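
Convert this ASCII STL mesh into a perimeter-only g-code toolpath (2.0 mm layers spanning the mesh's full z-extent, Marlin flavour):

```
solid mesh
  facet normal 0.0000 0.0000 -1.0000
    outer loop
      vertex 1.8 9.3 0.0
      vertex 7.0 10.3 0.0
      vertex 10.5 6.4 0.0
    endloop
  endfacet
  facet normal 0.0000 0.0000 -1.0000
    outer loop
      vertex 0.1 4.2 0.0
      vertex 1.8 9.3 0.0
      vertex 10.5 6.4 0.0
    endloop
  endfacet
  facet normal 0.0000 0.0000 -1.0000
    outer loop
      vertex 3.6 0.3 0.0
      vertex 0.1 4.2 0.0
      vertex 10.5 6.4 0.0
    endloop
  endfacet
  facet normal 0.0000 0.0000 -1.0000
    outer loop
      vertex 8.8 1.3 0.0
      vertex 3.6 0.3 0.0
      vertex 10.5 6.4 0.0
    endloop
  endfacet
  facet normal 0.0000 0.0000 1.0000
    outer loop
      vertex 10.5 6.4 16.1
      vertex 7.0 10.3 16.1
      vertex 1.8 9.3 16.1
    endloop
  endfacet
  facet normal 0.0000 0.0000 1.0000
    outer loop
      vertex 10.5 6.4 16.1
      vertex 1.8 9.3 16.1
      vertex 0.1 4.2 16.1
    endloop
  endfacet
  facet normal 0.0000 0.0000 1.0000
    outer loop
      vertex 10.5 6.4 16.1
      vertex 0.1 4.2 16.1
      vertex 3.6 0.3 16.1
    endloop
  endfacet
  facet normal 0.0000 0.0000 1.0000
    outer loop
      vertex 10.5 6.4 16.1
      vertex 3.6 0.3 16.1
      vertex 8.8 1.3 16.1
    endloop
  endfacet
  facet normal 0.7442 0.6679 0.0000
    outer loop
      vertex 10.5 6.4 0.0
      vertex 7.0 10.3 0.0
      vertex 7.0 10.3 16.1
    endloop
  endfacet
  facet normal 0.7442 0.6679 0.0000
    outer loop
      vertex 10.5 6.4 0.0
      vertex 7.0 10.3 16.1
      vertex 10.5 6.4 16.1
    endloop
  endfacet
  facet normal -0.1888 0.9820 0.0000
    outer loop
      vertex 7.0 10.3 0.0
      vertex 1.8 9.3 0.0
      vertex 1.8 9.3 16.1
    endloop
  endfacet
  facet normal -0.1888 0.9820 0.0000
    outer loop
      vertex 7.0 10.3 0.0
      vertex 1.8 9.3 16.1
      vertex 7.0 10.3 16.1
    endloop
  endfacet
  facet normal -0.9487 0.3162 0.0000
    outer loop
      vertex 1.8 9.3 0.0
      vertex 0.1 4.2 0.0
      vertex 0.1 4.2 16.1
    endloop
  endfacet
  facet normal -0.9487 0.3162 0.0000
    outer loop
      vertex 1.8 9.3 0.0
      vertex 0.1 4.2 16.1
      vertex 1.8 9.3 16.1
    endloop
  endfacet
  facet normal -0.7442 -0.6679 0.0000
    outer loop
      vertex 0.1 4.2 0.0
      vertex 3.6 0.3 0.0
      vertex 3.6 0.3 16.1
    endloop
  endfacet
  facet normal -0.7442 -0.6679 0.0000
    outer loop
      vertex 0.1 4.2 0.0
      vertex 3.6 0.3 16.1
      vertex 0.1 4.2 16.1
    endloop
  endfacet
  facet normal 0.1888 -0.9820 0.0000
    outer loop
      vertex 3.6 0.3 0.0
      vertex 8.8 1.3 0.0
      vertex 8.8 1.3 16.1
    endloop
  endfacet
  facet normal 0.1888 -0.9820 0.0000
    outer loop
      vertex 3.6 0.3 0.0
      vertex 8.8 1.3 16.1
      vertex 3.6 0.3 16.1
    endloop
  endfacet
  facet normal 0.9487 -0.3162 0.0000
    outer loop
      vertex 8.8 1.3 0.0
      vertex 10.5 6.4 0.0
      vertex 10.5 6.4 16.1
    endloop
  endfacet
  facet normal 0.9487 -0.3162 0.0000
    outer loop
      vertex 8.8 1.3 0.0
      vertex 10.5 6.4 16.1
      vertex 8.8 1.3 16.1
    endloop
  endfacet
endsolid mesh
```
; perimeter-only toolpath
G21 ; units = mm
G90 ; absolute positioning
G28 ; home
; layer 1
G0 Z2.0
G0 X10.5 Y6.4
G1 X7.0 Y10.3
G1 X1.8 Y9.3
G1 X0.1 Y4.2
G1 X3.6 Y0.3
G1 X8.8 Y1.3
G1 X10.5 Y6.4
; layer 2
G0 Z4.0
G0 X10.5 Y6.4
G1 X7.0 Y10.3
G1 X1.8 Y9.3
G1 X0.1 Y4.2
G1 X3.6 Y0.3
G1 X8.8 Y1.3
G1 X10.5 Y6.4
; layer 3
G0 Z6.0
G0 X10.5 Y6.4
G1 X7.0 Y10.3
G1 X1.8 Y9.3
G1 X0.1 Y4.2
G1 X3.6 Y0.3
G1 X8.8 Y1.3
G1 X10.5 Y6.4
; layer 4
G0 Z8.1
G0 X10.5 Y6.4
G1 X7.0 Y10.3
G1 X1.8 Y9.3
G1 X0.1 Y4.2
G1 X3.6 Y0.3
G1 X8.8 Y1.3
G1 X10.5 Y6.4
; layer 5
G0 Z10.1
G0 X10.5 Y6.4
G1 X7.0 Y10.3
G1 X1.8 Y9.3
G1 X0.1 Y4.2
G1 X3.6 Y0.3
G1 X8.8 Y1.3
G1 X10.5 Y6.4
; layer 6
G0 Z12.1
G0 X10.5 Y6.4
G1 X7.0 Y10.3
G1 X1.8 Y9.3
G1 X0.1 Y4.2
G1 X3.6 Y0.3
G1 X8.8 Y1.3
G1 X10.5 Y6.4
; layer 7
G0 Z14.1
G0 X10.5 Y6.4
G1 X7.0 Y10.3
G1 X1.8 Y9.3
G1 X0.1 Y4.2
G1 X3.6 Y0.3
G1 X8.8 Y1.3
G1 X10.5 Y6.4
; layer 8
G0 Z16.1
G0 X10.5 Y6.4
G1 X7.0 Y10.3
G1 X1.8 Y9.3
G1 X0.1 Y4.2
G1 X3.6 Y0.3
G1 X8.8 Y1.3
G1 X10.5 Y6.4
M2 ; end

The solid is a regular 6-sided prism (a cylinder approximated with 6 flat sides), circumscribed radius ≈ 5.3 mm, height ≈ 16.1 mm. Slicing at Δz = 2.0 mm — 8 equal slices spanning the solid's height, so layer i sits at z = i·h/8 — gives 8 non-empty perimeters. Each is a 6-segment closed polygon; G0 lifts to the layer z and rapids to the start vertex, then G1 traces the edges.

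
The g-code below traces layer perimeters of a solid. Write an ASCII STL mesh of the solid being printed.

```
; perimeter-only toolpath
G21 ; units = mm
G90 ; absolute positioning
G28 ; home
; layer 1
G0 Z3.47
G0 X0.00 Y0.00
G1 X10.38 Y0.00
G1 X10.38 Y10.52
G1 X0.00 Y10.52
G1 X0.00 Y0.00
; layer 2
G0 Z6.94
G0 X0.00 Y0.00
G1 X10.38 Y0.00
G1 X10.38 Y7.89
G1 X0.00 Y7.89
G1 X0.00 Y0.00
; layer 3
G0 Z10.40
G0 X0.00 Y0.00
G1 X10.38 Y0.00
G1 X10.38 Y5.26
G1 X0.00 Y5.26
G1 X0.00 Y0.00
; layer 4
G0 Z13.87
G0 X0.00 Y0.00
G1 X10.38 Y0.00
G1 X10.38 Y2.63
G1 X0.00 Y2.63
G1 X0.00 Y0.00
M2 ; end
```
solid part
  facet normal 0.0000 0.0000 -1.0000
    outer loop
      vertex 10.38 13.15 0.00
      vertex 10.38 0.00 0.00
      vertex 0.00 0.00 0.00
    endloop
  endfacet
  facet normal 0.0000 0.0000 -1.0000
    outer loop
      vertex 0.00 13.15 0.00
      vertex 10.38 13.15 0.00
      vertex 0.00 0.00 0.00
    endloop
  endfacet
  facet normal 0.0000 -1.0000 0.0000
    outer loop
      vertex 0.00 0.00 0.00
      vertex 10.38 0.00 0.00
      vertex 10.38 0.00 17.34
    endloop
  endfacet
  facet normal 0.0000 -1.0000 0.0000
    outer loop
      vertex 0.00 0.00 0.00
      vertex 10.38 0.00 17.34
      vertex 0.00 0.00 17.34
    endloop
  endfacet
  facet normal 0.0000 0.7968 0.6043
    outer loop
      vertex 0.00 0.00 17.34
      vertex 10.38 0.00 17.34
      vertex 10.38 13.15 0.00
    endloop
  endfacet
  facet normal 0.0000 0.7968 0.6043
    outer loop
      vertex 0.00 0.00 17.34
      vertex 10.38 13.15 0.00
      vertex 0.00 13.15 0.00
    endloop
  endfacet
  facet normal -1.0000 0.0000 0.0000
    outer loop
      vertex 0.00 0.00 17.34
      vertex 0.00 13.15 0.00
      vertex 0.00 0.00 0.00
    endloop
  endfacet
  facet normal 1.0000 0.0000 0.0000
    outer loop
      vertex 10.38 0.00 0.00
      vertex 10.38 13.15 0.00
      vertex 10.38 0.00 17.34
    endloop
  endfacet
endsolid part

The G0 Z moves step by Δz≈3.47 mm. The G1 loops shrink linearly with z, so the solid tapers from its base footprint up to z≈17.3. Closing with a flat bottom cap and the tapered top and triangulating gives 8 facets — a wedge (ramp): 10.4 × 13.2 mm base, rising to 17.3 mm along the y=0 edge and sloping linearly to z=0 at y=13.2.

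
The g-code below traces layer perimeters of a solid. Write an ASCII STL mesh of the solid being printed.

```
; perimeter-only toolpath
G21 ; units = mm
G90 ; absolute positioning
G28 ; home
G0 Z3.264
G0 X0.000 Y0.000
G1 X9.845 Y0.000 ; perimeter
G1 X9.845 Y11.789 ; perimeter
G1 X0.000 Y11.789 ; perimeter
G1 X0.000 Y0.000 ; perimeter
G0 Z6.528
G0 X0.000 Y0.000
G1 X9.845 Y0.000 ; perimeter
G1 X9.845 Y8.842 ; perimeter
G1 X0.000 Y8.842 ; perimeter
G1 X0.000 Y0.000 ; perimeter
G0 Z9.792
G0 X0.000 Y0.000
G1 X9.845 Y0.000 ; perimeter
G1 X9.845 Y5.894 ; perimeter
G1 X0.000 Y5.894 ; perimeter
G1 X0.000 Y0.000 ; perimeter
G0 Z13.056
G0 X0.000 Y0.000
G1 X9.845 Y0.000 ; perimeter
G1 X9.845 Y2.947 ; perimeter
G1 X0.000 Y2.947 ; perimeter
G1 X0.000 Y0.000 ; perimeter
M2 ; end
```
solid part
  facet normal 0.0000 0.0000 -1.0000
    outer loop
      vertex 9.845 14.736 0.000
      vertex 9.845 0.000 0.000
      vertex 0.000 0.000 0.000
    endloop
  endfacet
  facet normal 0.0000 0.0000 -1.0000
    outer loop
      vertex 0.000 14.736 0.000
      vertex 9.845 14.736 0.000
      vertex 0.000 0.000 0.000
    endloop
  endfacet
  facet normal 0.0000 -1.0000 0.0000
    outer loop
      vertex 0.000 0.000 0.000
      vertex 9.845 0.000 0.000
      vertex 9.845 0.000 16.320
    endloop
  endfacet
  facet normal 0.0000 -1.0000 0.0000
    outer loop
      vertex 0.000 0.000 0.000
      vertex 9.845 0.000 16.320
      vertex 0.000 0.000 16.320
    endloop
  endfacet
  facet normal 0.0000 0.7422 0.6702
    outer loop
      vertex 0.000 0.000 16.320
      vertex 9.845 0.000 16.320
      vertex 9.845 14.736 0.000
    endloop
  endfacet
  facet normal 0.0000 0.7422 0.6702
    outer loop
      vertex 0.000 0.000 16.320
      vertex 9.845 14.736 0.000
      vertex 0.000 14.736 0.000
    endloop
  endfacet
  facet normal -1.0000 0.0000 0.0000
    outer loop
      vertex 0.000 0.000 16.320
      vertex 0.000 14.736 0.000
      vertex 0.000 0.000 0.000
    endloop
  endfacet
  facet normal 1.0000 0.0000 0.0000
    outer loop
      vertex 9.845 0.000 0.000
      vertex 9.845 14.736 0.000
      vertex 9.845 0.000 16.320
    endloop
  endfacet
endsolid part

The G0 Z moves step by Δz≈3.264 mm. The G1 loops shrink linearly with z, so the solid tapers from its base footprint up to z≈16.3. Closing with a flat bottom cap and the tapered top and triangulating gives 8 facets — a wedge (ramp): 9.85 × 14.7 mm base, rising to 16.3 mm along the y=0 edge and sloping linearly to z=0 at y=14.7.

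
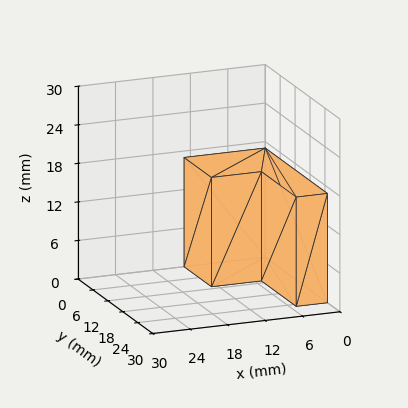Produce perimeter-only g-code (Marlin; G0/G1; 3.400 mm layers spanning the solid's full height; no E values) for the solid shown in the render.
Reading the render: the shape is an L-shaped prism: outer 13 × 25 mm, arm thicknesses ≈ 11 mm (horizontal) and 5 mm (vertical), extruded 17 mm in z (dimensions read to the nearest mm from the axis ticks). For the g-code, the solid's height is divided into equal slices at the stated Δz and each level perimeter traced with G1 moves after a G0 lift.

; perimeter-only toolpath
G21 ; units = mm
G90 ; absolute positioning
G28 ; home
; layer 1
G0 Z3.400
G0 X0.000 Y0.000
G1 X13.000 Y0.000
G1 X13.000 Y11.000
G1 X5.000 Y11.000
G1 X5.000 Y25.000
G1 X0.000 Y25.000
G1 X0.000 Y0.000
; layer 2
G0 Z6.800
G0 X0.000 Y0.000
G1 X13.000 Y0.000
G1 X13.000 Y11.000
G1 X5.000 Y11.000
G1 X5.000 Y25.000
G1 X0.000 Y25.000
G1 X0.000 Y0.000
; layer 3
G0 Z10.200
G0 X0.000 Y0.000
G1 X13.000 Y0.000
G1 X13.000 Y11.000
G1 X5.000 Y11.000
G1 X5.000 Y25.000
G1 X0.000 Y25.000
G1 X0.000 Y0.000
; layer 4
G0 Z13.600
G0 X0.000 Y0.000
G1 X13.000 Y0.000
G1 X13.000 Y11.000
G1 X5.000 Y11.000
G1 X5.000 Y25.000
G1 X0.000 Y25.000
G1 X0.000 Y0.000
; layer 5
G0 Z17.000
G0 X0.000 Y0.000
G1 X13.000 Y0.000
G1 X13.000 Y11.000
G1 X5.000 Y11.000
G1 X5.000 Y25.000
G1 X0.000 Y25.000
G1 X0.000 Y0.000
M2 ; end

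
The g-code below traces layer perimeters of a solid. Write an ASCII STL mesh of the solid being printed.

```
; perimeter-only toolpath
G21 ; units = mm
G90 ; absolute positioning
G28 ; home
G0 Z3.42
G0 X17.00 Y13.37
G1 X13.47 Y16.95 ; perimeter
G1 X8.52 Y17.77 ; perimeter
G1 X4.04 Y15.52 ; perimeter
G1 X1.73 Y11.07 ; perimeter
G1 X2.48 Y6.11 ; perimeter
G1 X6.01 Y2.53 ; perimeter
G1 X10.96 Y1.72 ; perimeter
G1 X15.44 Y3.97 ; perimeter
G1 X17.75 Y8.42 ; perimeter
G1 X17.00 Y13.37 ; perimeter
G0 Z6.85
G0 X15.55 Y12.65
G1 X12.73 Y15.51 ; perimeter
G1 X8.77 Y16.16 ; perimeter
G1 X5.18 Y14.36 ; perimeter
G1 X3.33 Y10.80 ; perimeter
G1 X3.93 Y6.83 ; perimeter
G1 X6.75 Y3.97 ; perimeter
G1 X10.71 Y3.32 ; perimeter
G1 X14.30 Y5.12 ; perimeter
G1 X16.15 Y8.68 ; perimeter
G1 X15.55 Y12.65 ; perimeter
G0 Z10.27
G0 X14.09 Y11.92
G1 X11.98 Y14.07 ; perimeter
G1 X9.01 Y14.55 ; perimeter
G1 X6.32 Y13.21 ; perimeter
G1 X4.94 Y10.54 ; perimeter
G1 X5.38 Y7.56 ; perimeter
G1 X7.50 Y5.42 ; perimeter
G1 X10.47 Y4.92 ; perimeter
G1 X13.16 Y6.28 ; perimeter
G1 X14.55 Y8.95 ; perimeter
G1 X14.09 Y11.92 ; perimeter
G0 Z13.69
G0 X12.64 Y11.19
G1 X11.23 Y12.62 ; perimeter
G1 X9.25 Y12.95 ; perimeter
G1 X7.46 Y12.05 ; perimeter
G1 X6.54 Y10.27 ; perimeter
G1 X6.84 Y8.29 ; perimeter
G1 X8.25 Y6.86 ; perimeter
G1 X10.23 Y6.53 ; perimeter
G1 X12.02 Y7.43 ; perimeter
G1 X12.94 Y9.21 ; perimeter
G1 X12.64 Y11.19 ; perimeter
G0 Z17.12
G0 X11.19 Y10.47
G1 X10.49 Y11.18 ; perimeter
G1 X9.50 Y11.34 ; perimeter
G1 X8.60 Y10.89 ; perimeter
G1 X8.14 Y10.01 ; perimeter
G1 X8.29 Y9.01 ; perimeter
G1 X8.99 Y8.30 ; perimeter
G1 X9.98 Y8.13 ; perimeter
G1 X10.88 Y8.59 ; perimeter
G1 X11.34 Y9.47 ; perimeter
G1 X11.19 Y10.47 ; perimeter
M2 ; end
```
solid part
  facet normal 0.0000 0.0000 -1.0000
    outer loop
      vertex 8.28 19.37 0.00
      vertex 14.22 18.39 0.00
      vertex 18.45 14.10 0.00
    endloop
  endfacet
  facet normal 0.0000 0.0000 -1.0000
    outer loop
      vertex 2.90 16.67 0.00
      vertex 8.28 19.37 0.00
      vertex 18.45 14.10 0.00
    endloop
  endfacet
  facet normal 0.0000 0.0000 -1.0000
    outer loop
      vertex 0.13 11.33 0.00
      vertex 2.90 16.67 0.00
      vertex 18.45 14.10 0.00
    endloop
  endfacet
  facet normal 0.0000 0.0000 -1.0000
    outer loop
      vertex 1.03 5.38 0.00
      vertex 0.13 11.33 0.00
      vertex 18.45 14.10 0.00
    endloop
  endfacet
  facet normal 0.0000 0.0000 -1.0000
    outer loop
      vertex 5.26 1.09 0.00
      vertex 1.03 5.38 0.00
      vertex 18.45 14.10 0.00
    endloop
  endfacet
  facet normal 0.0000 0.0000 -1.0000
    outer loop
      vertex 11.20 0.11 0.00
      vertex 5.26 1.09 0.00
      vertex 18.45 14.10 0.00
    endloop
  endfacet
  facet normal 0.0000 0.0000 -1.0000
    outer loop
      vertex 16.58 2.81 0.00
      vertex 11.20 0.11 0.00
      vertex 18.45 14.10 0.00
    endloop
  endfacet
  facet normal 0.0000 0.0000 -1.0000
    outer loop
      vertex 19.35 8.15 0.00
      vertex 16.58 2.81 0.00
      vertex 18.45 14.10 0.00
    endloop
  endfacet
  facet normal 0.6491 0.6400 0.4111
    outer loop
      vertex 18.45 14.10 0.00
      vertex 14.22 18.39 0.00
      vertex 9.74 9.74 20.54
    endloop
  endfacet
  facet normal 0.1484 0.8994 0.4111
    outer loop
      vertex 14.22 18.39 0.00
      vertex 8.28 19.37 0.00
      vertex 9.74 9.74 20.54
    endloop
  endfacet
  facet normal -0.4089 0.8148 0.4111
    outer loop
      vertex 8.28 19.37 0.00
      vertex 2.90 16.67 0.00
      vertex 9.74 9.74 20.54
    endloop
  endfacet
  facet normal -0.8092 0.4198 0.4111
    outer loop
      vertex 2.90 16.67 0.00
      vertex 0.13 11.33 0.00
      vertex 9.74 9.74 20.54
    endloop
  endfacet
  facet normal -0.9013 -0.1363 0.4111
    outer loop
      vertex 0.13 11.33 0.00
      vertex 1.03 5.38 0.00
      vertex 9.74 9.74 20.54
    endloop
  endfacet
  facet normal -0.6491 -0.6400 0.4111
    outer loop
      vertex 1.03 5.38 0.00
      vertex 5.26 1.09 0.00
      vertex 9.74 9.74 20.54
    endloop
  endfacet
  facet normal -0.1484 -0.8994 0.4111
    outer loop
      vertex 5.26 1.09 0.00
      vertex 11.20 0.11 0.00
      vertex 9.74 9.74 20.54
    endloop
  endfacet
  facet normal 0.4089 -0.8148 0.4111
    outer loop
      vertex 11.20 0.11 0.00
      vertex 16.58 2.81 0.00
      vertex 9.74 9.74 20.54
    endloop
  endfacet
  facet normal 0.8092 -0.4198 0.4111
    outer loop
      vertex 16.58 2.81 0.00
      vertex 19.35 8.15 0.00
      vertex 9.74 9.74 20.54
    endloop
  endfacet
  facet normal 0.9013 0.1363 0.4111
    outer loop
      vertex 19.35 8.15 0.00
      vertex 18.45 14.10 0.00
      vertex 9.74 9.74 20.54
    endloop
  endfacet
endsolid part

The G0 Z moves step by Δz≈3.42 mm. The G1 loops shrink linearly with z, so the solid tapers from its base footprint up to z≈20.5. Closing with a flat bottom cap and the tapered top and triangulating gives 18 facets — a regular 10-sided pyramid, base circumscribed radius ≈ 9.74 mm, apex at z ≈ 20.5 mm.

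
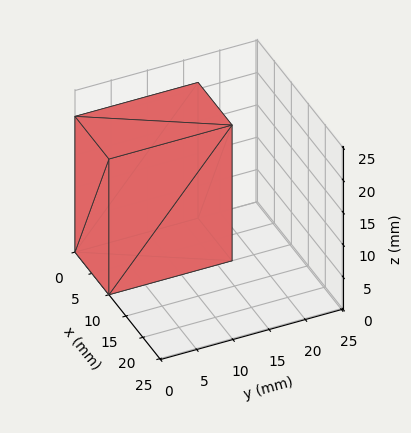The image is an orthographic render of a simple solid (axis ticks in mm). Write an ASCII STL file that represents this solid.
Reading the render: the shape is a rectangular box, roughly 10 × 17 mm footprint and 21 mm tall (dimensions read to the nearest mm from the axis ticks). For the STL, each face is triangulated and given an outward normal.

solid part
  facet normal 0.0000 0.0000 -1.0000
    outer loop
      vertex 10.0 17.0 0.0
      vertex 10.0 0.0 0.0
      vertex 0.0 0.0 0.0
    endloop
  endfacet
  facet normal 0.0000 0.0000 -1.0000
    outer loop
      vertex 0.0 17.0 0.0
      vertex 10.0 17.0 0.0
      vertex 0.0 0.0 0.0
    endloop
  endfacet
  facet normal 0.0000 0.0000 1.0000
    outer loop
      vertex 0.0 0.0 21.0
      vertex 10.0 0.0 21.0
      vertex 10.0 17.0 21.0
    endloop
  endfacet
  facet normal 0.0000 0.0000 1.0000
    outer loop
      vertex 0.0 0.0 21.0
      vertex 10.0 17.0 21.0
      vertex 0.0 17.0 21.0
    endloop
  endfacet
  facet normal 0.0000 -1.0000 0.0000
    outer loop
      vertex 0.0 0.0 0.0
      vertex 10.0 0.0 0.0
      vertex 10.0 0.0 21.0
    endloop
  endfacet
  facet normal 0.0000 -1.0000 0.0000
    outer loop
      vertex 0.0 0.0 0.0
      vertex 10.0 0.0 21.0
      vertex 0.0 0.0 21.0
    endloop
  endfacet
  facet normal 0.0000 1.0000 0.0000
    outer loop
      vertex 10.0 17.0 21.0
      vertex 10.0 17.0 0.0
      vertex 0.0 17.0 0.0
    endloop
  endfacet
  facet normal 0.0000 1.0000 0.0000
    outer loop
      vertex 0.0 17.0 21.0
      vertex 10.0 17.0 21.0
      vertex 0.0 17.0 0.0
    endloop
  endfacet
  facet normal -1.0000 0.0000 0.0000
    outer loop
      vertex 0.0 17.0 21.0
      vertex 0.0 17.0 0.0
      vertex 0.0 0.0 0.0
    endloop
  endfacet
  facet normal -1.0000 0.0000 0.0000
    outer loop
      vertex 0.0 0.0 21.0
      vertex 0.0 17.0 21.0
      vertex 0.0 0.0 0.0
    endloop
  endfacet
  facet normal 1.0000 0.0000 0.0000
    outer loop
      vertex 10.0 0.0 0.0
      vertex 10.0 17.0 0.0
      vertex 10.0 17.0 21.0
    endloop
  endfacet
  facet normal 1.0000 0.0000 0.0000
    outer loop
      vertex 10.0 0.0 0.0
      vertex 10.0 17.0 21.0
      vertex 10.0 0.0 21.0
    endloop
  endfacet
endsolid part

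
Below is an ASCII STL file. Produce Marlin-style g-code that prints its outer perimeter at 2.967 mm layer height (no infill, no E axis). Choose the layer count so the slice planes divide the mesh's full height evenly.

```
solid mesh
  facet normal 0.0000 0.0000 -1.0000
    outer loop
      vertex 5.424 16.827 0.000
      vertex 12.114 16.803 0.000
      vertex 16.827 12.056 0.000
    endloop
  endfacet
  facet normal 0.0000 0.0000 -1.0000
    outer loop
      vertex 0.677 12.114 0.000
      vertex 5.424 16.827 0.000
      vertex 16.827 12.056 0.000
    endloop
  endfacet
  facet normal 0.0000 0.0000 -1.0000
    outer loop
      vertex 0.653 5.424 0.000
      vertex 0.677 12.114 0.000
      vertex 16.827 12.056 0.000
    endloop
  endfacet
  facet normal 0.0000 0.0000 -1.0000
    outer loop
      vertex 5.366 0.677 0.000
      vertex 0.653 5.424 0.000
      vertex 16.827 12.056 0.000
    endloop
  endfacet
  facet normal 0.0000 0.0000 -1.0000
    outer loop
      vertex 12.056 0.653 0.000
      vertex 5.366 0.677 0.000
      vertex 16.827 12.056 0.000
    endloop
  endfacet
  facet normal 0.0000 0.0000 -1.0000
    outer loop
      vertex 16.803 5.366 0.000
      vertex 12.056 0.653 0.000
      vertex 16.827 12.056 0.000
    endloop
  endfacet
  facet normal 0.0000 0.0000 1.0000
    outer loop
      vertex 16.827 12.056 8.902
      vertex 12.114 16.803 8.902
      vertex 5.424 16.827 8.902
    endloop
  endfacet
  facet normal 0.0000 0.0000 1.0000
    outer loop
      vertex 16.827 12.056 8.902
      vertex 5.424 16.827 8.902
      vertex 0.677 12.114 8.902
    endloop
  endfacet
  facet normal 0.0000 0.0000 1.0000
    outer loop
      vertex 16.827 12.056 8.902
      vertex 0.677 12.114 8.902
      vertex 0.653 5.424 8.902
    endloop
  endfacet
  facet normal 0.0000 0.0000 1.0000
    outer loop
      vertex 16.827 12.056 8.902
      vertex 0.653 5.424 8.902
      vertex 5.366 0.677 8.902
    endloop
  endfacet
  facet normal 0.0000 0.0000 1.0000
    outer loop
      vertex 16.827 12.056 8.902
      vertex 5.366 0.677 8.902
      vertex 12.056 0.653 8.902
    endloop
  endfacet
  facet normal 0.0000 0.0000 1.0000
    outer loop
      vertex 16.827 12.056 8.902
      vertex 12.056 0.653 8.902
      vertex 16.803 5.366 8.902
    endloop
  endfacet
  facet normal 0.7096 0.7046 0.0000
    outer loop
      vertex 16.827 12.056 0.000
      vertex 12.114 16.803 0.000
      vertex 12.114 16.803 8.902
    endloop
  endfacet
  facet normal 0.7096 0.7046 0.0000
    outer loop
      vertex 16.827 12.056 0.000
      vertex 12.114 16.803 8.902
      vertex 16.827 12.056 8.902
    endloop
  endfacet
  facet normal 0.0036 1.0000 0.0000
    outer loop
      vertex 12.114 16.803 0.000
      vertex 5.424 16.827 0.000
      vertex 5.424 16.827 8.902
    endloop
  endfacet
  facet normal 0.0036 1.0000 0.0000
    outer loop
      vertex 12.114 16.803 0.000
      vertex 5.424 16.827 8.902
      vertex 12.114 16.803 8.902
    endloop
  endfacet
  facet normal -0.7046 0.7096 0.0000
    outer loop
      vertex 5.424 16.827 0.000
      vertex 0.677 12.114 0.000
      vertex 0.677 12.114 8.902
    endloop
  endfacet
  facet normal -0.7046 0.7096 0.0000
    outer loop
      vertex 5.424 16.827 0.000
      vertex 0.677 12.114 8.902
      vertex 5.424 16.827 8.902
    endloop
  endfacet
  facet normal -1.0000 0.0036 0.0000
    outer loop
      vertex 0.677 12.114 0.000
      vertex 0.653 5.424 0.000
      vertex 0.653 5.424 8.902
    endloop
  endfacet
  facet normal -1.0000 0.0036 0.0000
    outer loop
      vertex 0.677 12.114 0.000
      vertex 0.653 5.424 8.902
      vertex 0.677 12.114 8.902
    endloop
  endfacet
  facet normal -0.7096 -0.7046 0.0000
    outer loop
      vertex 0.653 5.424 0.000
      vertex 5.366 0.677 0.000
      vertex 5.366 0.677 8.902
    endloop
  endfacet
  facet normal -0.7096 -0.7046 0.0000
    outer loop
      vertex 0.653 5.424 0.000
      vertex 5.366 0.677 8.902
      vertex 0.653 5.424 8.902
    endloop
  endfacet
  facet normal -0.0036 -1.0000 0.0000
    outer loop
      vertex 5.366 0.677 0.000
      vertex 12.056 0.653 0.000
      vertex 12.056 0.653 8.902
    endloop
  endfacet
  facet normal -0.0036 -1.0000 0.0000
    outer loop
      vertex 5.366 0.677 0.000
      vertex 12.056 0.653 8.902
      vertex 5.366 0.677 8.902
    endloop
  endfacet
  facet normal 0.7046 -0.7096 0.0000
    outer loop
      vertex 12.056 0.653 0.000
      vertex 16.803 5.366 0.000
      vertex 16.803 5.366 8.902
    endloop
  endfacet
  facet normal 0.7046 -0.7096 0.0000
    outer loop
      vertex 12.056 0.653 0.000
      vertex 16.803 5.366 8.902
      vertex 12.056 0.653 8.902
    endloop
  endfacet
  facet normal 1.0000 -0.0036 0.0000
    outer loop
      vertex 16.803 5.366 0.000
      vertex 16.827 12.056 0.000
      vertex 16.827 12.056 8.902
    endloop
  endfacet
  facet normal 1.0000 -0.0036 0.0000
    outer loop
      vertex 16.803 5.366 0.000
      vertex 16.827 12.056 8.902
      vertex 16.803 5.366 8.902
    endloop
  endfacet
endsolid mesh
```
; perimeter-only toolpath
G21 ; units = mm
G90 ; absolute positioning
G28 ; home
; layer 1
G0 Z2.967
G0 X16.827 Y12.056
G1 X12.114 Y16.803
G1 X5.424 Y16.827
G1 X0.677 Y12.114
G1 X0.653 Y5.424
G1 X5.366 Y0.677
G1 X12.056 Y0.653
G1 X16.803 Y5.366
G1 X16.827 Y12.056
; layer 2
G0 Z5.935
G0 X16.827 Y12.056
G1 X12.114 Y16.803
G1 X5.424 Y16.827
G1 X0.677 Y12.114
G1 X0.653 Y5.424
G1 X5.366 Y0.677
G1 X12.056 Y0.653
G1 X16.803 Y5.366
G1 X16.827 Y12.056
; layer 3
G0 Z8.902
G0 X16.827 Y12.056
G1 X12.114 Y16.803
G1 X5.424 Y16.827
G1 X0.677 Y12.114
G1 X0.653 Y5.424
G1 X5.366 Y0.677
G1 X12.056 Y0.653
G1 X16.803 Y5.366
G1 X16.827 Y12.056
M2 ; end

The solid is a regular 8-sided prism (a cylinder approximated with 8 flat sides), circumscribed radius ≈ 8.74 mm, height ≈ 8.9 mm. Slicing at Δz = 2.967 mm — 3 equal slices spanning the solid's height, so layer i sits at z = i·h/3 — gives 3 non-empty perimeters. Each is a 8-segment closed polygon; G0 lifts to the layer z and rapids to the start vertex, then G1 traces the edges.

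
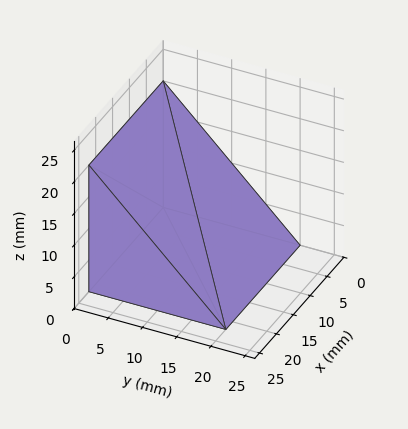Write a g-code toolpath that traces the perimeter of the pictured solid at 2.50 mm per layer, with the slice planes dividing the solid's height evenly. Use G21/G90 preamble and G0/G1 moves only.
Reading the render: the shape is a wedge (ramp): 22 × 20 mm base, rising to 20 mm along the y=0 edge and sloping linearly to z=0 at y=20 (dimensions read to the nearest mm from the axis ticks). For the g-code, the solid's height is divided into equal slices at the stated Δz and each level perimeter traced with G1 moves after a G0 lift.

; perimeter-only toolpath
G21 ; units = mm
G90 ; absolute positioning
G28 ; home
; layer 1
G0 Z2.50
G0 X0.00 Y0.00
G1 X22.00 Y0.00
G1 X22.00 Y17.50
G1 X0.00 Y17.50
G1 X0.00 Y0.00
; layer 2
G0 Z5.00
G0 X0.00 Y0.00
G1 X22.00 Y0.00
G1 X22.00 Y15.00
G1 X0.00 Y15.00
G1 X0.00 Y0.00
; layer 3
G0 Z7.50
G0 X0.00 Y0.00
G1 X22.00 Y0.00
G1 X22.00 Y12.50
G1 X0.00 Y12.50
G1 X0.00 Y0.00
; layer 4
G0 Z10.00
G0 X0.00 Y0.00
G1 X22.00 Y0.00
G1 X22.00 Y10.00
G1 X0.00 Y10.00
G1 X0.00 Y0.00
; layer 5
G0 Z12.50
G0 X0.00 Y0.00
G1 X22.00 Y0.00
G1 X22.00 Y7.50
G1 X0.00 Y7.50
G1 X0.00 Y0.00
; layer 6
G0 Z15.00
G0 X0.00 Y0.00
G1 X22.00 Y0.00
G1 X22.00 Y5.00
G1 X0.00 Y5.00
G1 X0.00 Y0.00
; layer 7
G0 Z17.50
G0 X0.00 Y0.00
G1 X22.00 Y0.00
G1 X22.00 Y2.50
G1 X0.00 Y2.50
G1 X0.00 Y0.00
M2 ; end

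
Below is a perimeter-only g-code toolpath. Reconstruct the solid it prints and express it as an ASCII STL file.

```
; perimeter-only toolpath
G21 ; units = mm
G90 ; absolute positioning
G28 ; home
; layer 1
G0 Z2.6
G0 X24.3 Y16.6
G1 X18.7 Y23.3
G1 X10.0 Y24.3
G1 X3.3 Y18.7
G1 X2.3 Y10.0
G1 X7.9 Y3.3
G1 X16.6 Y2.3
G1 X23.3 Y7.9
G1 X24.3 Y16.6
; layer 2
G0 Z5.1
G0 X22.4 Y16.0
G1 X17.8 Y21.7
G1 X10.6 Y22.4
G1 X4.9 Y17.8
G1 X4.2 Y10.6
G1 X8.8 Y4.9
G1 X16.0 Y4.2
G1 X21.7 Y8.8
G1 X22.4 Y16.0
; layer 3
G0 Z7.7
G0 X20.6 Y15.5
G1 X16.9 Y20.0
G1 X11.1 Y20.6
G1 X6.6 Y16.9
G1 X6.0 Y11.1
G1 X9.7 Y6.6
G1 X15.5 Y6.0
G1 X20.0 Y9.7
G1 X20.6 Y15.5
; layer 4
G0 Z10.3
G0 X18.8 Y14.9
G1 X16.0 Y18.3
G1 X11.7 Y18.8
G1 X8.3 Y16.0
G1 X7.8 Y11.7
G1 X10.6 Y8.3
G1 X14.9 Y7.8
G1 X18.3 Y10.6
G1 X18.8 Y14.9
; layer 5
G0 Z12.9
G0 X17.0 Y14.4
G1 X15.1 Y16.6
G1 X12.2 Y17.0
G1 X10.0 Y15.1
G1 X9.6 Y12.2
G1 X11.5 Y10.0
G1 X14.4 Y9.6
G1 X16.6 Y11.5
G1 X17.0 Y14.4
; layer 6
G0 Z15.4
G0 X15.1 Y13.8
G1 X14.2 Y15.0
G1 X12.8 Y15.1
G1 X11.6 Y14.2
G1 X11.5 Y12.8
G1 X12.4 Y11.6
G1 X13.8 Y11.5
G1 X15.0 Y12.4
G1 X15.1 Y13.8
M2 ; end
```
solid part
  facet normal 0.0000 0.0000 -1.0000
    outer loop
      vertex 9.5 26.1 0.0
      vertex 19.6 25.0 0.0
      vertex 26.1 17.1 0.0
    endloop
  endfacet
  facet normal 0.0000 0.0000 -1.0000
    outer loop
      vertex 1.6 19.6 0.0
      vertex 9.5 26.1 0.0
      vertex 26.1 17.1 0.0
    endloop
  endfacet
  facet normal 0.0000 0.0000 -1.0000
    outer loop
      vertex 0.5 9.5 0.0
      vertex 1.6 19.6 0.0
      vertex 26.1 17.1 0.0
    endloop
  endfacet
  facet normal 0.0000 0.0000 -1.0000
    outer loop
      vertex 7.0 1.6 0.0
      vertex 0.5 9.5 0.0
      vertex 26.1 17.1 0.0
    endloop
  endfacet
  facet normal 0.0000 0.0000 -1.0000
    outer loop
      vertex 17.1 0.5 0.0
      vertex 7.0 1.6 0.0
      vertex 26.1 17.1 0.0
    endloop
  endfacet
  facet normal 0.0000 0.0000 -1.0000
    outer loop
      vertex 25.0 7.0 0.0
      vertex 17.1 0.5 0.0
      vertex 26.1 17.1 0.0
    endloop
  endfacet
  facet normal 0.6376 0.5246 0.5641
    outer loop
      vertex 26.1 17.1 0.0
      vertex 19.6 25.0 0.0
      vertex 13.3 13.3 18.0
    endloop
  endfacet
  facet normal 0.0894 0.8205 0.5646
    outer loop
      vertex 19.6 25.0 0.0
      vertex 9.5 26.1 0.0
      vertex 13.3 13.3 18.0
    endloop
  endfacet
  facet normal -0.5246 0.6376 0.5641
    outer loop
      vertex 9.5 26.1 0.0
      vertex 1.6 19.6 0.0
      vertex 13.3 13.3 18.0
    endloop
  endfacet
  facet normal -0.8205 0.0894 0.5646
    outer loop
      vertex 1.6 19.6 0.0
      vertex 0.5 9.5 0.0
      vertex 13.3 13.3 18.0
    endloop
  endfacet
  facet normal -0.6376 -0.5246 0.5641
    outer loop
      vertex 0.5 9.5 0.0
      vertex 7.0 1.6 0.0
      vertex 13.3 13.3 18.0
    endloop
  endfacet
  facet normal -0.0894 -0.8205 0.5646
    outer loop
      vertex 7.0 1.6 0.0
      vertex 17.1 0.5 0.0
      vertex 13.3 13.3 18.0
    endloop
  endfacet
  facet normal 0.5246 -0.6376 0.5641
    outer loop
      vertex 17.1 0.5 0.0
      vertex 25.0 7.0 0.0
      vertex 13.3 13.3 18.0
    endloop
  endfacet
  facet normal 0.8205 -0.0894 0.5646
    outer loop
      vertex 25.0 7.0 0.0
      vertex 26.1 17.1 0.0
      vertex 13.3 13.3 18.0
    endloop
  endfacet
endsolid part

The G0 Z moves step by Δz≈2.6 mm. The G1 loops shrink linearly with z, so the solid tapers from its base footprint up to z≈18. Closing with a flat bottom cap and the tapered top and triangulating gives 14 facets — a regular 8-sided pyramid, base circumscribed radius ≈ 13.3 mm, apex at z ≈ 18 mm.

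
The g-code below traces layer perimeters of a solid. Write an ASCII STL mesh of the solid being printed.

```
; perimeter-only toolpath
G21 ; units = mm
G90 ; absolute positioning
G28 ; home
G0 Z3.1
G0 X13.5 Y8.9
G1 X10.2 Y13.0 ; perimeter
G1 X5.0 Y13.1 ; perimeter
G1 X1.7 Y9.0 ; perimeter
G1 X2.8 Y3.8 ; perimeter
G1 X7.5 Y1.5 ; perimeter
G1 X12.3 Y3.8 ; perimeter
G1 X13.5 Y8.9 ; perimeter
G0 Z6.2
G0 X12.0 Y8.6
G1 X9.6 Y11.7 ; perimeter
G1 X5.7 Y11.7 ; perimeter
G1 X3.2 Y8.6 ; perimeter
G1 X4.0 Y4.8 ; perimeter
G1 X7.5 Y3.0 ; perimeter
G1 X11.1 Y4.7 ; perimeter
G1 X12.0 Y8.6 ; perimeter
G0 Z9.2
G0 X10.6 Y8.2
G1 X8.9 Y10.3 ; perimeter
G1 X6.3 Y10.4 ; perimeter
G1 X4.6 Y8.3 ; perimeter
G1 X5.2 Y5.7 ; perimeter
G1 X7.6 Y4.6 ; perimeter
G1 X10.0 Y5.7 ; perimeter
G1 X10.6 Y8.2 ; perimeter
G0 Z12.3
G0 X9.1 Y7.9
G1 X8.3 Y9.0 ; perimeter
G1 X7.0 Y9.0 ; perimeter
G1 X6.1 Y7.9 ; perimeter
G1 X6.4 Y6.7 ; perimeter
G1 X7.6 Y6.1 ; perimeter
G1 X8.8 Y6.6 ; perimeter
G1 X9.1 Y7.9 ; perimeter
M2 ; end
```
solid part
  facet normal 0.0000 0.0000 -1.0000
    outer loop
      vertex 4.4 14.5 0.0
      vertex 10.9 14.4 0.0
      vertex 15.0 9.2 0.0
    endloop
  endfacet
  facet normal 0.0000 0.0000 -1.0000
    outer loop
      vertex 0.2 9.3 0.0
      vertex 4.4 14.5 0.0
      vertex 15.0 9.2 0.0
    endloop
  endfacet
  facet normal 0.0000 0.0000 -1.0000
    outer loop
      vertex 1.6 2.9 0.0
      vertex 0.2 9.3 0.0
      vertex 15.0 9.2 0.0
    endloop
  endfacet
  facet normal 0.0000 0.0000 -1.0000
    outer loop
      vertex 7.5 0.0 0.0
      vertex 1.6 2.9 0.0
      vertex 15.0 9.2 0.0
    endloop
  endfacet
  facet normal 0.0000 0.0000 -1.0000
    outer loop
      vertex 13.5 2.8 0.0
      vertex 7.5 0.0 0.0
      vertex 15.0 9.2 0.0
    endloop
  endfacet
  facet normal 0.7183 0.5664 0.4040
    outer loop
      vertex 15.0 9.2 0.0
      vertex 10.9 14.4 0.0
      vertex 7.6 7.6 15.4
    endloop
  endfacet
  facet normal 0.0141 0.9136 0.4064
    outer loop
      vertex 10.9 14.4 0.0
      vertex 4.4 14.5 0.0
      vertex 7.6 7.6 15.4
    endloop
  endfacet
  facet normal -0.7112 0.5745 0.4052
    outer loop
      vertex 4.4 14.5 0.0
      vertex 0.2 9.3 0.0
      vertex 7.6 7.6 15.4
    endloop
  endfacet
  facet normal -0.8922 -0.1952 0.4072
    outer loop
      vertex 0.2 9.3 0.0
      vertex 1.6 2.9 0.0
      vertex 7.6 7.6 15.4
    endloop
  endfacet
  facet normal -0.4029 -0.8197 0.4071
    outer loop
      vertex 1.6 2.9 0.0
      vertex 7.5 0.0 0.0
      vertex 7.6 7.6 15.4
    endloop
  endfacet
  facet normal 0.3864 -0.8281 0.4062
    outer loop
      vertex 7.5 0.0 0.0
      vertex 13.5 2.8 0.0
      vertex 7.6 7.6 15.4
    endloop
  endfacet
  facet normal 0.8898 -0.2085 0.4059
    outer loop
      vertex 13.5 2.8 0.0
      vertex 15.0 9.2 0.0
      vertex 7.6 7.6 15.4
    endloop
  endfacet
endsolid part

The G0 Z moves step by Δz≈3.1 mm. The G1 loops shrink linearly with z, so the solid tapers from its base footprint up to z≈15.4. Closing with a flat bottom cap and the tapered top and triangulating gives 12 facets — a regular 7-sided pyramid, base circumscribed radius ≈ 7.6 mm, apex at z ≈ 15.4 mm.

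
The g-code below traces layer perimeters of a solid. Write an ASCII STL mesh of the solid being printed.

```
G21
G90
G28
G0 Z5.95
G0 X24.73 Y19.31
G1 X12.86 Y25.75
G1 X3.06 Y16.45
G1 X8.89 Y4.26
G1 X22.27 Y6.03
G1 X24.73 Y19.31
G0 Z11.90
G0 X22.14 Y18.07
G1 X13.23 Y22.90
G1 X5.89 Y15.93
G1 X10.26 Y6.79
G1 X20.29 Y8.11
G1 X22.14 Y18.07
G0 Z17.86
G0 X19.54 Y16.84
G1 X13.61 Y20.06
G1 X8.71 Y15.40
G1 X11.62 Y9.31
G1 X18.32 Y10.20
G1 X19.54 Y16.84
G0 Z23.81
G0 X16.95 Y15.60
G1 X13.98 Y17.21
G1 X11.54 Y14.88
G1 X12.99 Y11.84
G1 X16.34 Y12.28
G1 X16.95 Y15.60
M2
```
solid part
  facet normal 0.0000 0.0000 -1.0000
    outer loop
      vertex 0.24 16.97 0.00
      vertex 12.48 28.60 0.00
      vertex 27.32 20.55 0.00
    endloop
  endfacet
  facet normal 0.0000 0.0000 -1.0000
    outer loop
      vertex 7.52 1.74 0.00
      vertex 0.24 16.97 0.00
      vertex 27.32 20.55 0.00
    endloop
  endfacet
  facet normal 0.0000 0.0000 -1.0000
    outer loop
      vertex 24.25 3.95 0.00
      vertex 7.52 1.74 0.00
      vertex 27.32 20.55 0.00
    endloop
  endfacet
  facet normal 0.4442 0.8188 0.3637
    outer loop
      vertex 27.32 20.55 0.00
      vertex 12.48 28.60 0.00
      vertex 14.36 14.36 29.76
    endloop
  endfacet
  facet normal -0.6416 0.6753 0.3637
    outer loop
      vertex 12.48 28.60 0.00
      vertex 0.24 16.97 0.00
      vertex 14.36 14.36 29.76
    endloop
  endfacet
  facet normal -0.8405 -0.4018 0.3635
    outer loop
      vertex 0.24 16.97 0.00
      vertex 7.52 1.74 0.00
      vertex 14.36 14.36 29.76
    endloop
  endfacet
  facet normal 0.1220 -0.9235 0.3636
    outer loop
      vertex 7.52 1.74 0.00
      vertex 24.25 3.95 0.00
      vertex 14.36 14.36 29.76
    endloop
  endfacet
  facet normal 0.9160 -0.1694 0.3637
    outer loop
      vertex 24.25 3.95 0.00
      vertex 27.32 20.55 0.00
      vertex 14.36 14.36 29.76
    endloop
  endfacet
endsolid part

The G0 Z moves step by Δz≈5.95 mm. The G1 loops shrink linearly with z, so the solid tapers from its base footprint up to z≈29.8. Closing with a flat bottom cap and the tapered top and triangulating gives 8 facets — a regular 5-sided pyramid, base circumscribed radius ≈ 14.4 mm, apex at z ≈ 29.8 mm.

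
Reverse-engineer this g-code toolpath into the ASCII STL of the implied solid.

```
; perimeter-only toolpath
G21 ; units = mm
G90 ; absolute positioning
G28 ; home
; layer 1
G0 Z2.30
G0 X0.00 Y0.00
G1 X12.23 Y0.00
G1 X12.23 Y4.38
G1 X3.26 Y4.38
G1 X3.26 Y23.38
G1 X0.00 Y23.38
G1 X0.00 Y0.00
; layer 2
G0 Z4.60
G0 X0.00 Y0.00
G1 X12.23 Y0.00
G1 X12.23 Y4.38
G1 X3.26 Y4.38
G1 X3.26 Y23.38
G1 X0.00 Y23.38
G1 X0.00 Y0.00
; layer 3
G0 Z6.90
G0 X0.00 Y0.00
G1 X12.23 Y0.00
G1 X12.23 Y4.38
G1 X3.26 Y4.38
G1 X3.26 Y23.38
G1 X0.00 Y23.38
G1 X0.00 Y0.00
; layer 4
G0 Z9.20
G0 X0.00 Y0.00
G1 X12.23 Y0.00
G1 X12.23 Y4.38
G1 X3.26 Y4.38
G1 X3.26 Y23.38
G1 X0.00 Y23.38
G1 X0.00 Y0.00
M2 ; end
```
solid part
  facet normal 0.0000 0.0000 -1.0000
    outer loop
      vertex 12.23 4.38 0.00
      vertex 12.23 0.00 0.00
      vertex 0.00 0.00 0.00
    endloop
  endfacet
  facet normal 0.0000 0.0000 -1.0000
    outer loop
      vertex 3.26 4.38 0.00
      vertex 12.23 4.38 0.00
      vertex 0.00 0.00 0.00
    endloop
  endfacet
  facet normal 0.0000 0.0000 -1.0000
    outer loop
      vertex 3.26 23.38 0.00
      vertex 3.26 4.38 0.00
      vertex 0.00 0.00 0.00
    endloop
  endfacet
  facet normal 0.0000 0.0000 -1.0000
    outer loop
      vertex 0.00 23.38 0.00
      vertex 3.26 23.38 0.00
      vertex 0.00 0.00 0.00
    endloop
  endfacet
  facet normal 0.0000 0.0000 1.0000
    outer loop
      vertex 0.00 0.00 9.20
      vertex 12.23 0.00 9.20
      vertex 12.23 4.38 9.20
    endloop
  endfacet
  facet normal 0.0000 0.0000 1.0000
    outer loop
      vertex 0.00 0.00 9.20
      vertex 12.23 4.38 9.20
      vertex 3.26 4.38 9.20
    endloop
  endfacet
  facet normal 0.0000 0.0000 1.0000
    outer loop
      vertex 0.00 0.00 9.20
      vertex 3.26 4.38 9.20
      vertex 3.26 23.38 9.20
    endloop
  endfacet
  facet normal 0.0000 0.0000 1.0000
    outer loop
      vertex 0.00 0.00 9.20
      vertex 3.26 23.38 9.20
      vertex 0.00 23.38 9.20
    endloop
  endfacet
  facet normal 0.0000 -1.0000 0.0000
    outer loop
      vertex 0.00 0.00 0.00
      vertex 12.23 0.00 0.00
      vertex 12.23 0.00 9.20
    endloop
  endfacet
  facet normal 0.0000 -1.0000 0.0000
    outer loop
      vertex 0.00 0.00 0.00
      vertex 12.23 0.00 9.20
      vertex 0.00 0.00 9.20
    endloop
  endfacet
  facet normal 1.0000 0.0000 0.0000
    outer loop
      vertex 12.23 0.00 0.00
      vertex 12.23 4.38 0.00
      vertex 12.23 4.38 9.20
    endloop
  endfacet
  facet normal 1.0000 0.0000 0.0000
    outer loop
      vertex 12.23 0.00 0.00
      vertex 12.23 4.38 9.20
      vertex 12.23 0.00 9.20
    endloop
  endfacet
  facet normal 0.0000 1.0000 0.0000
    outer loop
      vertex 12.23 4.38 0.00
      vertex 3.26 4.38 0.00
      vertex 3.26 4.38 9.20
    endloop
  endfacet
  facet normal 0.0000 1.0000 0.0000
    outer loop
      vertex 12.23 4.38 0.00
      vertex 3.26 4.38 9.20
      vertex 12.23 4.38 9.20
    endloop
  endfacet
  facet normal 1.0000 0.0000 0.0000
    outer loop
      vertex 3.26 4.38 0.00
      vertex 3.26 23.38 0.00
      vertex 3.26 23.38 9.20
    endloop
  endfacet
  facet normal 1.0000 0.0000 0.0000
    outer loop
      vertex 3.26 4.38 0.00
      vertex 3.26 23.38 9.20
      vertex 3.26 4.38 9.20
    endloop
  endfacet
  facet normal 0.0000 1.0000 0.0000
    outer loop
      vertex 3.26 23.38 0.00
      vertex 0.00 23.38 0.00
      vertex 0.00 23.38 9.20
    endloop
  endfacet
  facet normal 0.0000 1.0000 0.0000
    outer loop
      vertex 3.26 23.38 0.00
      vertex 0.00 23.38 9.20
      vertex 3.26 23.38 9.20
    endloop
  endfacet
  facet normal -1.0000 0.0000 0.0000
    outer loop
      vertex 0.00 23.38 0.00
      vertex 0.00 0.00 0.00
      vertex 0.00 0.00 9.20
    endloop
  endfacet
  facet normal -1.0000 0.0000 0.0000
    outer loop
      vertex 0.00 23.38 0.00
      vertex 0.00 0.00 9.20
      vertex 0.00 23.38 9.20
    endloop
  endfacet
endsolid part

The G0 Z moves step by Δz≈2.30 mm. Every layer's G1 loop is the same polygon, so the solid is a straight extrusion of it from z=0 to z≈9.2. Closing with flat bottom and top caps and triangulating gives 20 facets — an L-shaped prism: outer 12.2 × 23.4 mm, arm thicknesses ≈ 4.38 mm (horizontal) and 3.26 mm (vertical), extruded 9.2 mm in z.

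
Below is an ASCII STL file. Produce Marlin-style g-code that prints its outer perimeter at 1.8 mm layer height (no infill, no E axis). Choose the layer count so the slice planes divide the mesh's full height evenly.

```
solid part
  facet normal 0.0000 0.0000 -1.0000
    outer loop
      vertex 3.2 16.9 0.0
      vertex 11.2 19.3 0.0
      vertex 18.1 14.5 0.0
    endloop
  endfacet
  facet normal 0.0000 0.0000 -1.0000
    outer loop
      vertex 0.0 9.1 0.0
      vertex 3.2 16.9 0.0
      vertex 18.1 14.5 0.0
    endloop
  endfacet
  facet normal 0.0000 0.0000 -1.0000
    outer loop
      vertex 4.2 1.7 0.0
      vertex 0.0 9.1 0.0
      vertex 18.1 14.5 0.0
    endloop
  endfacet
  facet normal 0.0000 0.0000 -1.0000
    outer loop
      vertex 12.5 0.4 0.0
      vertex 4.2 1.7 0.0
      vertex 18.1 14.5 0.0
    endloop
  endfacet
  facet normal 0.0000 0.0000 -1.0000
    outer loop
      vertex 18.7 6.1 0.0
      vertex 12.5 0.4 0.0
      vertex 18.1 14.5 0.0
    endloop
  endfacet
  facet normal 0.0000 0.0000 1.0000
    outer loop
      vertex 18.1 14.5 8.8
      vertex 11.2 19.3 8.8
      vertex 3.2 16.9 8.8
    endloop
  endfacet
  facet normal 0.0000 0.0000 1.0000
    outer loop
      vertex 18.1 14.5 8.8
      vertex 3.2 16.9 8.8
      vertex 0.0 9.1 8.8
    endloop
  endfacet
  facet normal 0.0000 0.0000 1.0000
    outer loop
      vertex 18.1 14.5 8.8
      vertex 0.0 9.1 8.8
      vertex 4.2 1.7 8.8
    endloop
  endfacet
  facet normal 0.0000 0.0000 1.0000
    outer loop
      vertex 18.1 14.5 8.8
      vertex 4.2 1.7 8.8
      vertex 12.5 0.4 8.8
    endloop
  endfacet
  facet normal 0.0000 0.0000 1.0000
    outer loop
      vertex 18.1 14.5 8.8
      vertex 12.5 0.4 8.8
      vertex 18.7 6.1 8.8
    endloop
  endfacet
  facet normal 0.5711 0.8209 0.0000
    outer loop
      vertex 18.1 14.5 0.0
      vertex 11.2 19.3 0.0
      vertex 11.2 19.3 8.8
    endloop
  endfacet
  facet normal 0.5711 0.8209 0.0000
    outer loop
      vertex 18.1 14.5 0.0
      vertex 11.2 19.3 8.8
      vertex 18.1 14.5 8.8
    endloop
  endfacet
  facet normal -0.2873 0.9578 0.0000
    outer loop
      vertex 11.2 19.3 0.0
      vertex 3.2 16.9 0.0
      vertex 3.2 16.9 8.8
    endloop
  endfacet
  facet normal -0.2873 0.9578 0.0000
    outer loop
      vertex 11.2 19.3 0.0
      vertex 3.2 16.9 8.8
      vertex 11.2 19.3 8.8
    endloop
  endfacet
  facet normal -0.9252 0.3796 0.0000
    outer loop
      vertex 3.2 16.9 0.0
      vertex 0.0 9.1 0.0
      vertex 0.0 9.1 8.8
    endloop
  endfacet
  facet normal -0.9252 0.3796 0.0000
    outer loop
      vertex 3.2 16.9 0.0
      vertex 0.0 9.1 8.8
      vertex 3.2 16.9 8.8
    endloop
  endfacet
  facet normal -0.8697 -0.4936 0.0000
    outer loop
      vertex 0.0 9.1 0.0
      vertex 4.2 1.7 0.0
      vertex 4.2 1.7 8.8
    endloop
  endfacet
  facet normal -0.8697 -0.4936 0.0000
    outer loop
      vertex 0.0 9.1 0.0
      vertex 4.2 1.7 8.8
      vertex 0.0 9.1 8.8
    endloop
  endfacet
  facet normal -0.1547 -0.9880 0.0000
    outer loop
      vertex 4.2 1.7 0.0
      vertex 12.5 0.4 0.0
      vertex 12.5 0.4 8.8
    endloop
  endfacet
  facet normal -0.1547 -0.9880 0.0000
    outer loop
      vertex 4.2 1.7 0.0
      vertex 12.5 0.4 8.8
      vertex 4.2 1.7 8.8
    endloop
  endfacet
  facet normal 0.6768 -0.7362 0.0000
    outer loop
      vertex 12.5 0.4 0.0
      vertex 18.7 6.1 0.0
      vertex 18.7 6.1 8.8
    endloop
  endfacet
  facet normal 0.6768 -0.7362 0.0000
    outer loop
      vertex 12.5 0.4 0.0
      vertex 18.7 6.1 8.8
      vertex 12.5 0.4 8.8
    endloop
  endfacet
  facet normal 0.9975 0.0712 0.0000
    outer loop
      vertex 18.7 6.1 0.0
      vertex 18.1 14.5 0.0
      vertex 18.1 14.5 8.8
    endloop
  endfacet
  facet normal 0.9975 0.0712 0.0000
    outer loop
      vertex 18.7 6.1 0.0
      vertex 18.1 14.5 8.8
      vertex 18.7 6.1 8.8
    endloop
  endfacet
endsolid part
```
; perimeter-only toolpath
G21 ; units = mm
G90 ; absolute positioning
G28 ; home
; layer 1
G0 Z1.8
G0 X18.1 Y14.5
G1 X11.2 Y19.3
G1 X3.2 Y16.9
G1 X0.0 Y9.1
G1 X4.2 Y1.7
G1 X12.5 Y0.4
G1 X18.7 Y6.1
G1 X18.1 Y14.5
; layer 2
G0 Z3.5
G0 X18.1 Y14.5
G1 X11.2 Y19.3
G1 X3.2 Y16.9
G1 X0.0 Y9.1
G1 X4.2 Y1.7
G1 X12.5 Y0.4
G1 X18.7 Y6.1
G1 X18.1 Y14.5
; layer 3
G0 Z5.3
G0 X18.1 Y14.5
G1 X11.2 Y19.3
G1 X3.2 Y16.9
G1 X0.0 Y9.1
G1 X4.2 Y1.7
G1 X12.5 Y0.4
G1 X18.7 Y6.1
G1 X18.1 Y14.5
; layer 4
G0 Z7.0
G0 X18.1 Y14.5
G1 X11.2 Y19.3
G1 X3.2 Y16.9
G1 X0.0 Y9.1
G1 X4.2 Y1.7
G1 X12.5 Y0.4
G1 X18.7 Y6.1
G1 X18.1 Y14.5
; layer 5
G0 Z8.8
G0 X18.1 Y14.5
G1 X11.2 Y19.3
G1 X3.2 Y16.9
G1 X0.0 Y9.1
G1 X4.2 Y1.7
G1 X12.5 Y0.4
G1 X18.7 Y6.1
G1 X18.1 Y14.5
M2 ; end

The solid is a regular 7-sided prism (a cylinder approximated with 7 flat sides), circumscribed radius ≈ 9.7 mm, height ≈ 8.8 mm. Slicing at Δz = 1.8 mm — 5 equal slices spanning the solid's height, so layer i sits at z = i·h/5 — gives 5 non-empty perimeters. Each is a 7-segment closed polygon; G0 lifts to the layer z and rapids to the start vertex, then G1 traces the edges.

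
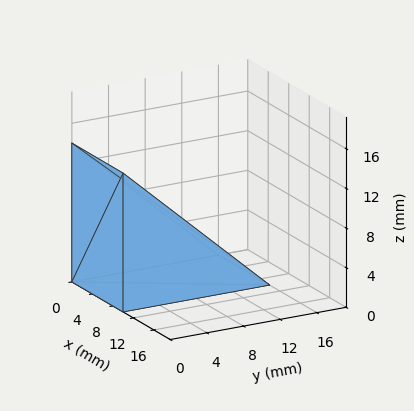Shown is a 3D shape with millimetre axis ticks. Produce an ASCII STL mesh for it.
Reading the render: the shape is a wedge (ramp): 10 × 16 mm base, rising to 14 mm along the y=0 edge and sloping linearly to z=0 at y=16 (dimensions read to the nearest mm from the axis ticks). For the STL, each face is triangulated and given an outward normal.

solid part
  facet normal 0.0000 0.0000 -1.0000
    outer loop
      vertex 10.000 16.000 0.000
      vertex 10.000 0.000 0.000
      vertex 0.000 0.000 0.000
    endloop
  endfacet
  facet normal 0.0000 0.0000 -1.0000
    outer loop
      vertex 0.000 16.000 0.000
      vertex 10.000 16.000 0.000
      vertex 0.000 0.000 0.000
    endloop
  endfacet
  facet normal 0.0000 -1.0000 0.0000
    outer loop
      vertex 0.000 0.000 0.000
      vertex 10.000 0.000 0.000
      vertex 10.000 0.000 14.000
    endloop
  endfacet
  facet normal 0.0000 -1.0000 0.0000
    outer loop
      vertex 0.000 0.000 0.000
      vertex 10.000 0.000 14.000
      vertex 0.000 0.000 14.000
    endloop
  endfacet
  facet normal 0.0000 0.6585 0.7526
    outer loop
      vertex 0.000 0.000 14.000
      vertex 10.000 0.000 14.000
      vertex 10.000 16.000 0.000
    endloop
  endfacet
  facet normal 0.0000 0.6585 0.7526
    outer loop
      vertex 0.000 0.000 14.000
      vertex 10.000 16.000 0.000
      vertex 0.000 16.000 0.000
    endloop
  endfacet
  facet normal -1.0000 0.0000 0.0000
    outer loop
      vertex 0.000 0.000 14.000
      vertex 0.000 16.000 0.000
      vertex 0.000 0.000 0.000
    endloop
  endfacet
  facet normal 1.0000 0.0000 0.0000
    outer loop
      vertex 10.000 0.000 0.000
      vertex 10.000 16.000 0.000
      vertex 10.000 0.000 14.000
    endloop
  endfacet
endsolid part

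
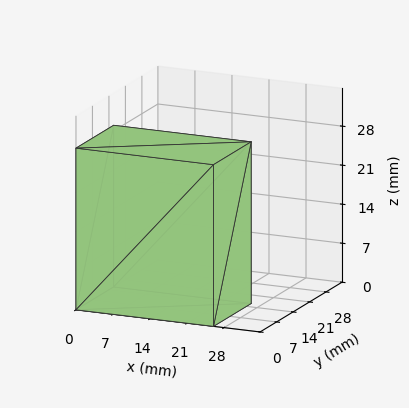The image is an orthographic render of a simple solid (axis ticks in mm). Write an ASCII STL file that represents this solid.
Reading the render: the shape is a rectangular box, roughly 26 × 16 mm footprint and 29 mm tall (dimensions read to the nearest mm from the axis ticks). For the STL, each face is triangulated and given an outward normal.

solid part
  facet normal 0.0000 0.0000 -1.0000
    outer loop
      vertex 26.000 16.000 0.000
      vertex 26.000 0.000 0.000
      vertex 0.000 0.000 0.000
    endloop
  endfacet
  facet normal 0.0000 0.0000 -1.0000
    outer loop
      vertex 0.000 16.000 0.000
      vertex 26.000 16.000 0.000
      vertex 0.000 0.000 0.000
    endloop
  endfacet
  facet normal 0.0000 0.0000 1.0000
    outer loop
      vertex 0.000 0.000 29.000
      vertex 26.000 0.000 29.000
      vertex 26.000 16.000 29.000
    endloop
  endfacet
  facet normal 0.0000 0.0000 1.0000
    outer loop
      vertex 0.000 0.000 29.000
      vertex 26.000 16.000 29.000
      vertex 0.000 16.000 29.000
    endloop
  endfacet
  facet normal 0.0000 -1.0000 0.0000
    outer loop
      vertex 0.000 0.000 0.000
      vertex 26.000 0.000 0.000
      vertex 26.000 0.000 29.000
    endloop
  endfacet
  facet normal 0.0000 -1.0000 0.0000
    outer loop
      vertex 0.000 0.000 0.000
      vertex 26.000 0.000 29.000
      vertex 0.000 0.000 29.000
    endloop
  endfacet
  facet normal 0.0000 1.0000 0.0000
    outer loop
      vertex 26.000 16.000 29.000
      vertex 26.000 16.000 0.000
      vertex 0.000 16.000 0.000
    endloop
  endfacet
  facet normal 0.0000 1.0000 0.0000
    outer loop
      vertex 0.000 16.000 29.000
      vertex 26.000 16.000 29.000
      vertex 0.000 16.000 0.000
    endloop
  endfacet
  facet normal -1.0000 0.0000 0.0000
    outer loop
      vertex 0.000 16.000 29.000
      vertex 0.000 16.000 0.000
      vertex 0.000 0.000 0.000
    endloop
  endfacet
  facet normal -1.0000 0.0000 0.0000
    outer loop
      vertex 0.000 0.000 29.000
      vertex 0.000 16.000 29.000
      vertex 0.000 0.000 0.000
    endloop
  endfacet
  facet normal 1.0000 0.0000 0.0000
    outer loop
      vertex 26.000 0.000 0.000
      vertex 26.000 16.000 0.000
      vertex 26.000 16.000 29.000
    endloop
  endfacet
  facet normal 1.0000 0.0000 0.0000
    outer loop
      vertex 26.000 0.000 0.000
      vertex 26.000 16.000 29.000
      vertex 26.000 0.000 29.000
    endloop
  endfacet
endsolid part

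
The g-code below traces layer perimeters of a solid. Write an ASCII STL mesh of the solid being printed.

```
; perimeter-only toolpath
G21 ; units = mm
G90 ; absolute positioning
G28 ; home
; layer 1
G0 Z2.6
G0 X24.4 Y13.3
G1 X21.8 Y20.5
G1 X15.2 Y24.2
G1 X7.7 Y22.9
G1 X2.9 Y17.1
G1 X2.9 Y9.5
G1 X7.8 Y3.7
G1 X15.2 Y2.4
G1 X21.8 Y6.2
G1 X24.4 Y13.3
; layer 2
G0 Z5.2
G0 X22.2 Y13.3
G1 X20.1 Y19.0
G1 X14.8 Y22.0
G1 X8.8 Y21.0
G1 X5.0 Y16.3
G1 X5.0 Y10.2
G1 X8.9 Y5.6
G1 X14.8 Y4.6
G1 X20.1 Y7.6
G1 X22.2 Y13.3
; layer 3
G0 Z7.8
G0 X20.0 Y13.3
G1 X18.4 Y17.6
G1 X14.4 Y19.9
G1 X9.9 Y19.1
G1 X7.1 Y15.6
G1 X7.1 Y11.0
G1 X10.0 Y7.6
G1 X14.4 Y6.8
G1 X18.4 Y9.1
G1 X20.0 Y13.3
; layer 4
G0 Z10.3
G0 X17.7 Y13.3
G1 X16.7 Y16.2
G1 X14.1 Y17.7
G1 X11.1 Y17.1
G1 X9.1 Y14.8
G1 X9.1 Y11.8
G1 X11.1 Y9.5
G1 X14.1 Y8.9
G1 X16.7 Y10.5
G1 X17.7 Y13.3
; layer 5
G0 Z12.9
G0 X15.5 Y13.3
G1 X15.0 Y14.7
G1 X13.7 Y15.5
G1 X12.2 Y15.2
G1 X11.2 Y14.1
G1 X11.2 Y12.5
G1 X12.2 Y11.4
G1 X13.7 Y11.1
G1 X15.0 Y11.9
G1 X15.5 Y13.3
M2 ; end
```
solid part
  facet normal 0.0000 0.0000 -1.0000
    outer loop
      vertex 15.6 26.4 0.0
      vertex 23.5 21.9 0.0
      vertex 26.6 13.3 0.0
    endloop
  endfacet
  facet normal 0.0000 0.0000 -1.0000
    outer loop
      vertex 6.6 24.8 0.0
      vertex 15.6 26.4 0.0
      vertex 26.6 13.3 0.0
    endloop
  endfacet
  facet normal 0.0000 0.0000 -1.0000
    outer loop
      vertex 0.8 17.8 0.0
      vertex 6.6 24.8 0.0
      vertex 26.6 13.3 0.0
    endloop
  endfacet
  facet normal 0.0000 0.0000 -1.0000
    outer loop
      vertex 0.8 8.7 0.0
      vertex 0.8 17.8 0.0
      vertex 26.6 13.3 0.0
    endloop
  endfacet
  facet normal 0.0000 0.0000 -1.0000
    outer loop
      vertex 6.7 1.8 0.0
      vertex 0.8 8.7 0.0
      vertex 26.6 13.3 0.0
    endloop
  endfacet
  facet normal 0.0000 0.0000 -1.0000
    outer loop
      vertex 15.6 0.2 0.0
      vertex 6.7 1.8 0.0
      vertex 26.6 13.3 0.0
    endloop
  endfacet
  facet normal 0.0000 0.0000 -1.0000
    outer loop
      vertex 23.5 4.8 0.0
      vertex 15.6 0.2 0.0
      vertex 26.6 13.3 0.0
    endloop
  endfacet
  facet normal 0.7320 0.2639 0.6281
    outer loop
      vertex 26.6 13.3 0.0
      vertex 23.5 21.9 0.0
      vertex 13.3 13.3 15.5
    endloop
  endfacet
  facet normal 0.3850 0.6759 0.6284
    outer loop
      vertex 23.5 21.9 0.0
      vertex 15.6 26.4 0.0
      vertex 13.3 13.3 15.5
    endloop
  endfacet
  facet normal -0.1363 0.7665 0.6276
    outer loop
      vertex 15.6 26.4 0.0
      vertex 6.6 24.8 0.0
      vertex 13.3 13.3 15.5
    endloop
  endfacet
  facet normal -0.5995 0.4967 0.6276
    outer loop
      vertex 6.6 24.8 0.0
      vertex 0.8 17.8 0.0
      vertex 13.3 13.3 15.5
    endloop
  endfacet
  facet normal -0.7784 0.0000 0.6278
    outer loop
      vertex 0.8 17.8 0.0
      vertex 0.8 8.7 0.0
      vertex 13.3 13.3 15.5
    endloop
  endfacet
  facet normal -0.5918 -0.5060 0.6274
    outer loop
      vertex 0.8 8.7 0.0
      vertex 6.7 1.8 0.0
      vertex 13.3 13.3 15.5
    endloop
  endfacet
  facet normal -0.1378 -0.7665 0.6273
    outer loop
      vertex 6.7 1.8 0.0
      vertex 15.6 0.2 0.0
      vertex 13.3 13.3 15.5
    endloop
  endfacet
  facet normal 0.3920 -0.6732 0.6271
    outer loop
      vertex 15.6 0.2 0.0
      vertex 23.5 4.8 0.0
      vertex 13.3 13.3 15.5
    endloop
  endfacet
  facet normal 0.7314 -0.2668 0.6276
    outer loop
      vertex 23.5 4.8 0.0
      vertex 26.6 13.3 0.0
      vertex 13.3 13.3 15.5
    endloop
  endfacet
endsolid part

The G0 Z moves step by Δz≈2.6 mm. The G1 loops shrink linearly with z, so the solid tapers from its base footprint up to z≈15.5. Closing with a flat bottom cap and the tapered top and triangulating gives 16 facets — a regular 9-sided pyramid, base circumscribed radius ≈ 13.3 mm, apex at z ≈ 15.5 mm.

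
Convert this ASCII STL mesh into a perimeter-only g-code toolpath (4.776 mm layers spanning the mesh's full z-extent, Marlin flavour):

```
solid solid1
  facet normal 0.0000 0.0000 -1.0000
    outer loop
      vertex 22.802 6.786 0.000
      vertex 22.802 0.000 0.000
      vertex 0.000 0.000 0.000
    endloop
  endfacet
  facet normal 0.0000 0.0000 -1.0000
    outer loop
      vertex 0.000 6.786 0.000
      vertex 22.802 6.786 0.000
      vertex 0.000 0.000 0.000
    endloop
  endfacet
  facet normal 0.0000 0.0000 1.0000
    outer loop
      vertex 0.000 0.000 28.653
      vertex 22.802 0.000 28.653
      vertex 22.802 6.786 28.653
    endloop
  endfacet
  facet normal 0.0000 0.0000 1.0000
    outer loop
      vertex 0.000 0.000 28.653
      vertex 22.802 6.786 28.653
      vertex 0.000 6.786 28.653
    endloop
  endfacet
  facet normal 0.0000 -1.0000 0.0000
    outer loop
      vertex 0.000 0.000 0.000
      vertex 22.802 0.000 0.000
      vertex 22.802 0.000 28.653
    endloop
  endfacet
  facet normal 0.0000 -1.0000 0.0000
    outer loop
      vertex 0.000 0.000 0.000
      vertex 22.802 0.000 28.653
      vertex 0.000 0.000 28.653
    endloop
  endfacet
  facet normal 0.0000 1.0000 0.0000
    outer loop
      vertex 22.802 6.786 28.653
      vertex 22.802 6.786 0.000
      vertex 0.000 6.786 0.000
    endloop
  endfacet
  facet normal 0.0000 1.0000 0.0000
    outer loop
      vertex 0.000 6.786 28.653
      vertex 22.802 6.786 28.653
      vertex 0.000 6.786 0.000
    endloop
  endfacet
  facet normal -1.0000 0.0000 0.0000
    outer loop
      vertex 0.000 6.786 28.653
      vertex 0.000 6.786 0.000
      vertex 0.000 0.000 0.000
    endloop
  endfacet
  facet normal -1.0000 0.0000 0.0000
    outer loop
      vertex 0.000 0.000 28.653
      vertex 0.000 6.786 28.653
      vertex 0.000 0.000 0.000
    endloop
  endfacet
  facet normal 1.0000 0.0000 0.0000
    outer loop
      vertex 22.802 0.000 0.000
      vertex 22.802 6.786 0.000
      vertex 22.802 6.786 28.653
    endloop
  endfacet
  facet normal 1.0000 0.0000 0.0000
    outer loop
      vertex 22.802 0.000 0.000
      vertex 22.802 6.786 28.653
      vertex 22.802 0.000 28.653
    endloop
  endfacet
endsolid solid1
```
; perimeter-only toolpath
G21 ; units = mm
G90 ; absolute positioning
G28 ; home
; layer 1
G0 Z4.776
G0 X0.000 Y0.000
G1 X22.802 Y0.000
G1 X22.802 Y6.786
G1 X0.000 Y6.786
G1 X0.000 Y0.000
; layer 2
G0 Z9.551
G0 X0.000 Y0.000
G1 X22.802 Y0.000
G1 X22.802 Y6.786
G1 X0.000 Y6.786
G1 X0.000 Y0.000
; layer 3
G0 Z14.326
G0 X0.000 Y0.000
G1 X22.802 Y0.000
G1 X22.802 Y6.786
G1 X0.000 Y6.786
G1 X0.000 Y0.000
; layer 4
G0 Z19.102
G0 X0.000 Y0.000
G1 X22.802 Y0.000
G1 X22.802 Y6.786
G1 X0.000 Y6.786
G1 X0.000 Y0.000
; layer 5
G0 Z23.878
G0 X0.000 Y0.000
G1 X22.802 Y0.000
G1 X22.802 Y6.786
G1 X0.000 Y6.786
G1 X0.000 Y0.000
; layer 6
G0 Z28.653
G0 X0.000 Y0.000
G1 X22.802 Y0.000
G1 X22.802 Y6.786
G1 X0.000 Y6.786
G1 X0.000 Y0.000
M2 ; end

The solid is a rectangular box, roughly 22.8 × 6.79 mm footprint and 28.7 mm tall. Slicing at Δz = 4.776 mm — 6 equal slices spanning the solid's height, so layer i sits at z = i·h/6 — gives 6 non-empty perimeters. Each is a 4-segment closed polygon; G0 lifts to the layer z and rapids to the start vertex, then G1 traces the edges.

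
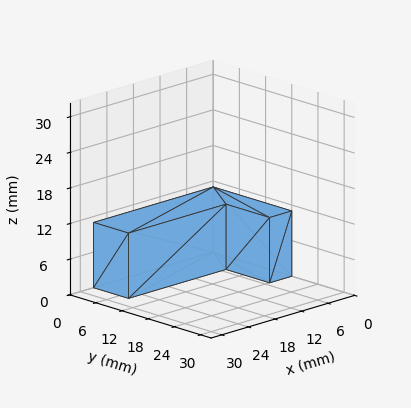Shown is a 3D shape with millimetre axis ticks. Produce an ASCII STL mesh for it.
Reading the render: the shape is an L-shaped prism: outer 27 × 18 mm, arm thicknesses ≈ 8 mm (horizontal) and 5 mm (vertical), extruded 11 mm in z (dimensions read to the nearest mm from the axis ticks). For the STL, each face is triangulated and given an outward normal.

solid part
  facet normal 0.0000 0.0000 -1.0000
    outer loop
      vertex 27.00 8.00 0.00
      vertex 27.00 0.00 0.00
      vertex 0.00 0.00 0.00
    endloop
  endfacet
  facet normal 0.0000 0.0000 -1.0000
    outer loop
      vertex 5.00 8.00 0.00
      vertex 27.00 8.00 0.00
      vertex 0.00 0.00 0.00
    endloop
  endfacet
  facet normal 0.0000 0.0000 -1.0000
    outer loop
      vertex 5.00 18.00 0.00
      vertex 5.00 8.00 0.00
      vertex 0.00 0.00 0.00
    endloop
  endfacet
  facet normal 0.0000 0.0000 -1.0000
    outer loop
      vertex 0.00 18.00 0.00
      vertex 5.00 18.00 0.00
      vertex 0.00 0.00 0.00
    endloop
  endfacet
  facet normal 0.0000 0.0000 1.0000
    outer loop
      vertex 0.00 0.00 11.00
      vertex 27.00 0.00 11.00
      vertex 27.00 8.00 11.00
    endloop
  endfacet
  facet normal 0.0000 0.0000 1.0000
    outer loop
      vertex 0.00 0.00 11.00
      vertex 27.00 8.00 11.00
      vertex 5.00 8.00 11.00
    endloop
  endfacet
  facet normal 0.0000 0.0000 1.0000
    outer loop
      vertex 0.00 0.00 11.00
      vertex 5.00 8.00 11.00
      vertex 5.00 18.00 11.00
    endloop
  endfacet
  facet normal 0.0000 0.0000 1.0000
    outer loop
      vertex 0.00 0.00 11.00
      vertex 5.00 18.00 11.00
      vertex 0.00 18.00 11.00
    endloop
  endfacet
  facet normal 0.0000 -1.0000 0.0000
    outer loop
      vertex 0.00 0.00 0.00
      vertex 27.00 0.00 0.00
      vertex 27.00 0.00 11.00
    endloop
  endfacet
  facet normal 0.0000 -1.0000 0.0000
    outer loop
      vertex 0.00 0.00 0.00
      vertex 27.00 0.00 11.00
      vertex 0.00 0.00 11.00
    endloop
  endfacet
  facet normal 1.0000 0.0000 0.0000
    outer loop
      vertex 27.00 0.00 0.00
      vertex 27.00 8.00 0.00
      vertex 27.00 8.00 11.00
    endloop
  endfacet
  facet normal 1.0000 0.0000 0.0000
    outer loop
      vertex 27.00 0.00 0.00
      vertex 27.00 8.00 11.00
      vertex 27.00 0.00 11.00
    endloop
  endfacet
  facet normal 0.0000 1.0000 0.0000
    outer loop
      vertex 27.00 8.00 0.00
      vertex 5.00 8.00 0.00
      vertex 5.00 8.00 11.00
    endloop
  endfacet
  facet normal 0.0000 1.0000 0.0000
    outer loop
      vertex 27.00 8.00 0.00
      vertex 5.00 8.00 11.00
      vertex 27.00 8.00 11.00
    endloop
  endfacet
  facet normal 1.0000 0.0000 0.0000
    outer loop
      vertex 5.00 8.00 0.00
      vertex 5.00 18.00 0.00
      vertex 5.00 18.00 11.00
    endloop
  endfacet
  facet normal 1.0000 0.0000 0.0000
    outer loop
      vertex 5.00 8.00 0.00
      vertex 5.00 18.00 11.00
      vertex 5.00 8.00 11.00
    endloop
  endfacet
  facet normal 0.0000 1.0000 0.0000
    outer loop
      vertex 5.00 18.00 0.00
      vertex 0.00 18.00 0.00
      vertex 0.00 18.00 11.00
    endloop
  endfacet
  facet normal 0.0000 1.0000 0.0000
    outer loop
      vertex 5.00 18.00 0.00
      vertex 0.00 18.00 11.00
      vertex 5.00 18.00 11.00
    endloop
  endfacet
  facet normal -1.0000 0.0000 0.0000
    outer loop
      vertex 0.00 18.00 0.00
      vertex 0.00 0.00 0.00
      vertex 0.00 0.00 11.00
    endloop
  endfacet
  facet normal -1.0000 0.0000 0.0000
    outer loop
      vertex 0.00 18.00 0.00
      vertex 0.00 0.00 11.00
      vertex 0.00 18.00 11.00
    endloop
  endfacet
endsolid part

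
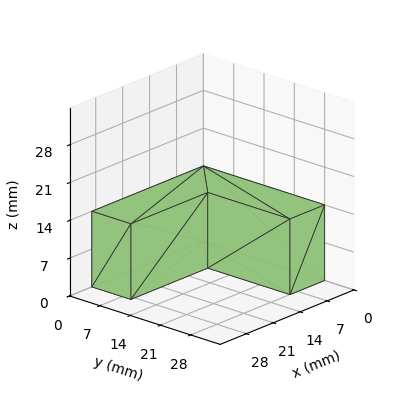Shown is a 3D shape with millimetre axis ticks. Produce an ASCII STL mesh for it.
Reading the render: the shape is an L-shaped prism: outer 29 × 28 mm, arm thicknesses ≈ 9 mm (horizontal) and 9 mm (vertical), extruded 14 mm in z (dimensions read to the nearest mm from the axis ticks). For the STL, each face is triangulated and given an outward normal.

solid part
  facet normal 0.0000 0.0000 -1.0000
    outer loop
      vertex 29.00 9.00 0.00
      vertex 29.00 0.00 0.00
      vertex 0.00 0.00 0.00
    endloop
  endfacet
  facet normal 0.0000 0.0000 -1.0000
    outer loop
      vertex 9.00 9.00 0.00
      vertex 29.00 9.00 0.00
      vertex 0.00 0.00 0.00
    endloop
  endfacet
  facet normal 0.0000 0.0000 -1.0000
    outer loop
      vertex 9.00 28.00 0.00
      vertex 9.00 9.00 0.00
      vertex 0.00 0.00 0.00
    endloop
  endfacet
  facet normal 0.0000 0.0000 -1.0000
    outer loop
      vertex 0.00 28.00 0.00
      vertex 9.00 28.00 0.00
      vertex 0.00 0.00 0.00
    endloop
  endfacet
  facet normal 0.0000 0.0000 1.0000
    outer loop
      vertex 0.00 0.00 14.00
      vertex 29.00 0.00 14.00
      vertex 29.00 9.00 14.00
    endloop
  endfacet
  facet normal 0.0000 0.0000 1.0000
    outer loop
      vertex 0.00 0.00 14.00
      vertex 29.00 9.00 14.00
      vertex 9.00 9.00 14.00
    endloop
  endfacet
  facet normal 0.0000 0.0000 1.0000
    outer loop
      vertex 0.00 0.00 14.00
      vertex 9.00 9.00 14.00
      vertex 9.00 28.00 14.00
    endloop
  endfacet
  facet normal 0.0000 0.0000 1.0000
    outer loop
      vertex 0.00 0.00 14.00
      vertex 9.00 28.00 14.00
      vertex 0.00 28.00 14.00
    endloop
  endfacet
  facet normal 0.0000 -1.0000 0.0000
    outer loop
      vertex 0.00 0.00 0.00
      vertex 29.00 0.00 0.00
      vertex 29.00 0.00 14.00
    endloop
  endfacet
  facet normal 0.0000 -1.0000 0.0000
    outer loop
      vertex 0.00 0.00 0.00
      vertex 29.00 0.00 14.00
      vertex 0.00 0.00 14.00
    endloop
  endfacet
  facet normal 1.0000 0.0000 0.0000
    outer loop
      vertex 29.00 0.00 0.00
      vertex 29.00 9.00 0.00
      vertex 29.00 9.00 14.00
    endloop
  endfacet
  facet normal 1.0000 0.0000 0.0000
    outer loop
      vertex 29.00 0.00 0.00
      vertex 29.00 9.00 14.00
      vertex 29.00 0.00 14.00
    endloop
  endfacet
  facet normal 0.0000 1.0000 0.0000
    outer loop
      vertex 29.00 9.00 0.00
      vertex 9.00 9.00 0.00
      vertex 9.00 9.00 14.00
    endloop
  endfacet
  facet normal 0.0000 1.0000 0.0000
    outer loop
      vertex 29.00 9.00 0.00
      vertex 9.00 9.00 14.00
      vertex 29.00 9.00 14.00
    endloop
  endfacet
  facet normal 1.0000 0.0000 0.0000
    outer loop
      vertex 9.00 9.00 0.00
      vertex 9.00 28.00 0.00
      vertex 9.00 28.00 14.00
    endloop
  endfacet
  facet normal 1.0000 0.0000 0.0000
    outer loop
      vertex 9.00 9.00 0.00
      vertex 9.00 28.00 14.00
      vertex 9.00 9.00 14.00
    endloop
  endfacet
  facet normal 0.0000 1.0000 0.0000
    outer loop
      vertex 9.00 28.00 0.00
      vertex 0.00 28.00 0.00
      vertex 0.00 28.00 14.00
    endloop
  endfacet
  facet normal 0.0000 1.0000 0.0000
    outer loop
      vertex 9.00 28.00 0.00
      vertex 0.00 28.00 14.00
      vertex 9.00 28.00 14.00
    endloop
  endfacet
  facet normal -1.0000 0.0000 0.0000
    outer loop
      vertex 0.00 28.00 0.00
      vertex 0.00 0.00 0.00
      vertex 0.00 0.00 14.00
    endloop
  endfacet
  facet normal -1.0000 0.0000 0.0000
    outer loop
      vertex 0.00 28.00 0.00
      vertex 0.00 0.00 14.00
      vertex 0.00 28.00 14.00
    endloop
  endfacet
endsolid part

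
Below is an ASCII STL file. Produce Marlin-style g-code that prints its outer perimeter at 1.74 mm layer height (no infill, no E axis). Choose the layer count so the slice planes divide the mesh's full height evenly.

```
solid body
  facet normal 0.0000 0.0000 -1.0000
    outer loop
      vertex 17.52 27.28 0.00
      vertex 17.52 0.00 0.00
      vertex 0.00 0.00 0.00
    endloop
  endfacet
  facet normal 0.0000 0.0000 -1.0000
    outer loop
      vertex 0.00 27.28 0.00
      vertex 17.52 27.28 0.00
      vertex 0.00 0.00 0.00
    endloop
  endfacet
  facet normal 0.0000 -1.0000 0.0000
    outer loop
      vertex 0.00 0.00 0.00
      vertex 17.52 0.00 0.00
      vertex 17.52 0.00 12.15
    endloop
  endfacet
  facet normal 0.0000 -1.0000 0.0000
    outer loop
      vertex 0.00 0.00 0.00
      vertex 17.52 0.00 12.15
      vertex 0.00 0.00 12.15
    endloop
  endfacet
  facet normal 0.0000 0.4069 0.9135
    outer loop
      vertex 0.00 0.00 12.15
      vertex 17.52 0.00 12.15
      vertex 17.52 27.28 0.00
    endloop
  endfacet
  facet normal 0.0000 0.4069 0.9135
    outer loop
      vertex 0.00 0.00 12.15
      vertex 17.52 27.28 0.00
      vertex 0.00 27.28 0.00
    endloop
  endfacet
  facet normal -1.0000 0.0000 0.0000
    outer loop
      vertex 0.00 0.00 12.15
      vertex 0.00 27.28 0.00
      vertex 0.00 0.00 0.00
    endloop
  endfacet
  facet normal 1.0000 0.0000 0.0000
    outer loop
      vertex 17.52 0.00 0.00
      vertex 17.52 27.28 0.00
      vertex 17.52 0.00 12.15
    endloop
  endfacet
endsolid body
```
; perimeter-only toolpath
G21 ; units = mm
G90 ; absolute positioning
G28 ; home
; layer 1
G0 Z1.74
G0 X0.00 Y0.00
G1 X17.52 Y0.00
G1 X17.52 Y23.38
G1 X0.00 Y23.38
G1 X0.00 Y0.00
; layer 2
G0 Z3.47
G0 X0.00 Y0.00
G1 X17.52 Y0.00
G1 X17.52 Y19.49
G1 X0.00 Y19.49
G1 X0.00 Y0.00
; layer 3
G0 Z5.21
G0 X0.00 Y0.00
G1 X17.52 Y0.00
G1 X17.52 Y15.59
G1 X0.00 Y15.59
G1 X0.00 Y0.00
; layer 4
G0 Z6.94
G0 X0.00 Y0.00
G1 X17.52 Y0.00
G1 X17.52 Y11.69
G1 X0.00 Y11.69
G1 X0.00 Y0.00
; layer 5
G0 Z8.68
G0 X0.00 Y0.00
G1 X17.52 Y0.00
G1 X17.52 Y7.79
G1 X0.00 Y7.79
G1 X0.00 Y0.00
; layer 6
G0 Z10.41
G0 X0.00 Y0.00
G1 X17.52 Y0.00
G1 X17.52 Y3.90
G1 X0.00 Y3.90
G1 X0.00 Y0.00
M2 ; end

The solid is a wedge (ramp): 17.5 × 27.3 mm base, rising to 12.2 mm along the y=0 edge and sloping linearly to z=0 at y=27.3. Slicing at Δz = 1.74 mm — 7 equal slices spanning the solid's height, so layer i sits at z = i·h/7 — gives 6 non-empty perimeters. Each is a 4-segment closed polygon; G0 lifts to the layer z and rapids to the start vertex, then G1 traces the edges. The cross-section shrinks linearly with z (the slice at the apex is degenerate and omitted).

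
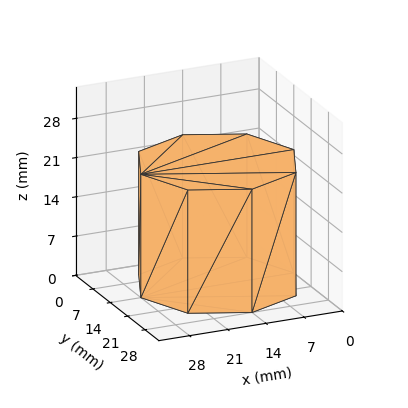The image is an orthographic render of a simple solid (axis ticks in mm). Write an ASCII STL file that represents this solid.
Reading the render: the shape is a regular 8-sided prism (a cylinder approximated with 8 flat sides), circumscribed radius ≈ 14 mm, height ≈ 22 mm (dimensions read to the nearest mm from the axis ticks). For the STL, each face is triangulated and given an outward normal.

solid part
  facet normal 0.0000 0.0000 -1.0000
    outer loop
      vertex 14.000 28.000 0.000
      vertex 23.899 23.899 0.000
      vertex 28.000 14.000 0.000
    endloop
  endfacet
  facet normal 0.0000 0.0000 -1.0000
    outer loop
      vertex 4.101 23.899 0.000
      vertex 14.000 28.000 0.000
      vertex 28.000 14.000 0.000
    endloop
  endfacet
  facet normal 0.0000 0.0000 -1.0000
    outer loop
      vertex 0.000 14.000 0.000
      vertex 4.101 23.899 0.000
      vertex 28.000 14.000 0.000
    endloop
  endfacet
  facet normal 0.0000 0.0000 -1.0000
    outer loop
      vertex 4.101 4.101 0.000
      vertex 0.000 14.000 0.000
      vertex 28.000 14.000 0.000
    endloop
  endfacet
  facet normal 0.0000 0.0000 -1.0000
    outer loop
      vertex 14.000 0.000 0.000
      vertex 4.101 4.101 0.000
      vertex 28.000 14.000 0.000
    endloop
  endfacet
  facet normal 0.0000 0.0000 -1.0000
    outer loop
      vertex 23.899 4.101 0.000
      vertex 14.000 0.000 0.000
      vertex 28.000 14.000 0.000
    endloop
  endfacet
  facet normal 0.0000 0.0000 1.0000
    outer loop
      vertex 28.000 14.000 22.000
      vertex 23.899 23.899 22.000
      vertex 14.000 28.000 22.000
    endloop
  endfacet
  facet normal 0.0000 0.0000 1.0000
    outer loop
      vertex 28.000 14.000 22.000
      vertex 14.000 28.000 22.000
      vertex 4.101 23.899 22.000
    endloop
  endfacet
  facet normal 0.0000 0.0000 1.0000
    outer loop
      vertex 28.000 14.000 22.000
      vertex 4.101 23.899 22.000
      vertex 0.000 14.000 22.000
    endloop
  endfacet
  facet normal 0.0000 0.0000 1.0000
    outer loop
      vertex 28.000 14.000 22.000
      vertex 0.000 14.000 22.000
      vertex 4.101 4.101 22.000
    endloop
  endfacet
  facet normal 0.0000 0.0000 1.0000
    outer loop
      vertex 28.000 14.000 22.000
      vertex 4.101 4.101 22.000
      vertex 14.000 0.000 22.000
    endloop
  endfacet
  facet normal 0.0000 0.0000 1.0000
    outer loop
      vertex 28.000 14.000 22.000
      vertex 14.000 0.000 22.000
      vertex 23.899 4.101 22.000
    endloop
  endfacet
  facet normal 0.9239 0.3827 0.0000
    outer loop
      vertex 28.000 14.000 0.000
      vertex 23.899 23.899 0.000
      vertex 23.899 23.899 22.000
    endloop
  endfacet
  facet normal 0.9239 0.3827 0.0000
    outer loop
      vertex 28.000 14.000 0.000
      vertex 23.899 23.899 22.000
      vertex 28.000 14.000 22.000
    endloop
  endfacet
  facet normal 0.3827 0.9239 0.0000
    outer loop
      vertex 23.899 23.899 0.000
      vertex 14.000 28.000 0.000
      vertex 14.000 28.000 22.000
    endloop
  endfacet
  facet normal 0.3827 0.9239 0.0000
    outer loop
      vertex 23.899 23.899 0.000
      vertex 14.000 28.000 22.000
      vertex 23.899 23.899 22.000
    endloop
  endfacet
  facet normal -0.3827 0.9239 0.0000
    outer loop
      vertex 14.000 28.000 0.000
      vertex 4.101 23.899 0.000
      vertex 4.101 23.899 22.000
    endloop
  endfacet
  facet normal -0.3827 0.9239 0.0000
    outer loop
      vertex 14.000 28.000 0.000
      vertex 4.101 23.899 22.000
      vertex 14.000 28.000 22.000
    endloop
  endfacet
  facet normal -0.9239 0.3827 0.0000
    outer loop
      vertex 4.101 23.899 0.000
      vertex 0.000 14.000 0.000
      vertex 0.000 14.000 22.000
    endloop
  endfacet
  facet normal -0.9239 0.3827 0.0000
    outer loop
      vertex 4.101 23.899 0.000
      vertex 0.000 14.000 22.000
      vertex 4.101 23.899 22.000
    endloop
  endfacet
  facet normal -0.9239 -0.3827 0.0000
    outer loop
      vertex 0.000 14.000 0.000
      vertex 4.101 4.101 0.000
      vertex 4.101 4.101 22.000
    endloop
  endfacet
  facet normal -0.9239 -0.3827 0.0000
    outer loop
      vertex 0.000 14.000 0.000
      vertex 4.101 4.101 22.000
      vertex 0.000 14.000 22.000
    endloop
  endfacet
  facet normal -0.3827 -0.9239 0.0000
    outer loop
      vertex 4.101 4.101 0.000
      vertex 14.000 0.000 0.000
      vertex 14.000 0.000 22.000
    endloop
  endfacet
  facet normal -0.3827 -0.9239 0.0000
    outer loop
      vertex 4.101 4.101 0.000
      vertex 14.000 0.000 22.000
      vertex 4.101 4.101 22.000
    endloop
  endfacet
  facet normal 0.3827 -0.9239 0.0000
    outer loop
      vertex 14.000 0.000 0.000
      vertex 23.899 4.101 0.000
      vertex 23.899 4.101 22.000
    endloop
  endfacet
  facet normal 0.3827 -0.9239 0.0000
    outer loop
      vertex 14.000 0.000 0.000
      vertex 23.899 4.101 22.000
      vertex 14.000 0.000 22.000
    endloop
  endfacet
  facet normal 0.9239 -0.3827 0.0000
    outer loop
      vertex 23.899 4.101 0.000
      vertex 28.000 14.000 0.000
      vertex 28.000 14.000 22.000
    endloop
  endfacet
  facet normal 0.9239 -0.3827 0.0000
    outer loop
      vertex 23.899 4.101 0.000
      vertex 28.000 14.000 22.000
      vertex 23.899 4.101 22.000
    endloop
  endfacet
endsolid part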